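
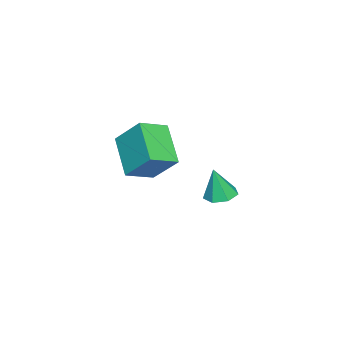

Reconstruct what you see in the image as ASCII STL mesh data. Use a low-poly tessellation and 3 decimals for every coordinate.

solid 
facet normal -0.765 0.535 -0.359
outer loop
vertex -5.17 -1.659 0.455
vertex -4.938 -0.532 1.638
vertex -3.944 -0.688 -0.709
endloop
endfacet
facet normal -0.140 -0.683 -0.717
outer loop
vertex -2.942 -1.388 -0.238
vertex -5.17 -1.659 0.455
vertex -3.944 -0.688 -0.709
endloop
endfacet
facet normal -0.765 0.534 -0.359
outer loop
vertex -3.944 -0.688 -0.709
vertex -4.938 -0.532 1.638
vertex -3.712 0.439 0.473
endloop
endfacet
facet normal 0.629 0.498 -0.598
outer loop
vertex -3.712 0.439 0.473
vertex -2.942 -1.388 -0.238
vertex -3.944 -0.688 -0.709
endloop
endfacet
facet normal -0.629 -0.498 0.598
outer loop
vertex -5.17 -1.659 0.455
vertex -3.936 -1.232 2.109
vertex -4.938 -0.532 1.638
endloop
endfacet
facet normal -0.140 -0.683 -0.717
outer loop
vertex -4.168 -2.359 0.927
vertex -5.17 -1.659 0.455
vertex -2.942 -1.388 -0.238
endloop
endfacet
facet normal -0.629 -0.497 0.598
outer loop
vertex -4.168 -2.359 0.927
vertex -3.936 -1.232 2.109
vertex -5.17 -1.659 0.455
endloop
endfacet
facet normal 0.140 0.683 0.717
outer loop
vertex -4.938 -0.532 1.638
vertex -3.936 -1.232 2.109
vertex -3.712 0.439 0.473
endloop
endfacet
facet normal 0.629 0.498 -0.597
outer loop
vertex -2.71 -0.261 0.945
vertex -2.942 -1.388 -0.238
vertex -3.712 0.439 0.473
endloop
endfacet
facet normal 0.140 0.683 0.717
outer loop
vertex -3.712 0.439 0.473
vertex -3.936 -1.232 2.109
vertex -2.71 -0.261 0.945
endloop
endfacet
facet normal 0.765 -0.535 0.359
outer loop
vertex -2.71 -0.261 0.945
vertex -4.168 -2.359 0.927
vertex -2.942 -1.388 -0.238
endloop
endfacet
facet normal 0.765 -0.535 0.360
outer loop
vertex -3.936 -1.232 2.109
vertex -4.168 -2.359 0.927
vertex -2.71 -0.261 0.945
endloop
endfacet
facet normal -0.147 0.163 -0.975
outer loop
vertex -0.697 3.587 0.663
vertex -1.158 3.129 0.656
vertex -1.221 3.765 0.772
endloop
endfacet
facet normal 0.370 0.791 0.487
outer loop
vertex -0.697 3.587 0.663
vertex -1.221 3.765 0.772
vertex -0.962 2.911 1.964
endloop
endfacet
facet normal -0.146 0.163 -0.976
outer loop
vertex -1.221 3.765 0.772
vertex -1.158 3.129 0.656
vertex -1.697 3.465 0.793
endloop
endfacet
facet normal -0.413 0.696 0.588
outer loop
vertex -1.221 3.765 0.772
vertex -1.697 3.465 0.793
vertex -0.962 2.911 1.964
endloop
endfacet
facet normal -0.146 0.163 -0.976
outer loop
vertex -1.697 3.465 0.793
vertex -1.158 3.129 0.656
vertex -1.768 2.911 0.711
endloop
endfacet
facet normal -0.841 0.028 0.541
outer loop
vertex -1.697 3.465 0.793
vertex -1.768 2.911 0.711
vertex -0.962 2.911 1.964
endloop
endfacet
facet normal -0.146 0.162 -0.976
outer loop
vertex -1.768 2.911 0.711
vertex -1.158 3.129 0.656
vertex -1.379 2.521 0.588
endloop
endfacet
facet normal -0.592 -0.710 0.381
outer loop
vertex -1.768 2.911 0.711
vertex -1.379 2.521 0.588
vertex -0.962 2.911 1.964
endloop
endfacet
facet normal -0.146 0.162 -0.976
outer loop
vertex -1.379 2.521 0.588
vertex -1.158 3.129 0.656
vertex -0.824 2.589 0.516
endloop
endfacet
facet normal 0.148 -0.962 0.228
outer loop
vertex -1.379 2.521 0.588
vertex -0.824 2.589 0.516
vertex -0.962 2.911 1.964
endloop
endfacet
facet normal -0.145 0.163 -0.976
outer loop
vertex -0.824 2.589 0.516
vertex -1.158 3.129 0.656
vertex -0.52 3.063 0.55
endloop
endfacet
facet normal 0.819 -0.539 0.198
outer loop
vertex -0.824 2.589 0.516
vertex -0.52 3.063 0.55
vertex -0.962 2.911 1.964
endloop
endfacet
facet normal -0.145 0.161 -0.976
outer loop
vertex -0.52 3.063 0.55
vertex -1.158 3.129 0.656
vertex -0.697 3.587 0.663
endloop
endfacet
facet normal 0.918 0.243 0.313
outer loop
vertex -0.52 3.063 0.55
vertex -0.697 3.587 0.663
vertex -0.962 2.911 1.964
endloop
endfacet

endsolid


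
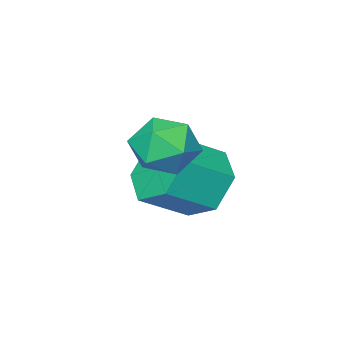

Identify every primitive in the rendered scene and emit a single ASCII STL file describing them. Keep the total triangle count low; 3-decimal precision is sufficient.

solid 
facet normal 0.165 0.660 0.733
outer loop
vertex 1.294 -0.426 2.424
vertex 0.866 -0.79 2.848
vertex 1.554 -0.941 2.829
endloop
endfacet
facet normal 0.733 0.609 0.304
outer loop
vertex 1.294 -0.426 2.424
vertex 1.554 -0.941 2.829
vertex 1.773 -0.872 2.163
endloop
endfacet
facet normal 0.524 0.773 -0.359
outer loop
vertex 1.294 -0.426 2.424
vertex 1.773 -0.872 2.163
vertex 1.22 -0.679 1.771
endloop
endfacet
facet normal -0.172 0.925 -0.339
outer loop
vertex 1.294 -0.426 2.424
vertex 1.22 -0.679 1.771
vertex 0.66 -0.628 2.194
endloop
endfacet
facet normal -0.394 0.855 0.336
outer loop
vertex 1.294 -0.426 2.424
vertex 0.66 -0.628 2.194
vertex 0.866 -0.79 2.848
endloop
endfacet
facet normal 0.950 -0.072 0.305
outer loop
vertex 1.773 -0.872 2.163
vertex 1.554 -0.941 2.829
vertex 1.64 -1.512 2.426
endloop
endfacet
facet normal 0.030 0.011 0.999
outer loop
vertex 1.554 -0.941 2.829
vertex 0.866 -0.79 2.848
vertex 1.08 -1.461 2.849
endloop
endfacet
facet normal -0.875 0.328 0.357
outer loop
vertex 0.866 -0.79 2.848
vertex 0.66 -0.628 2.194
vertex 0.527 -1.268 2.457
endloop
endfacet
facet normal -0.515 0.441 -0.735
outer loop
vertex 0.66 -0.628 2.194
vertex 1.22 -0.679 1.771
vertex 0.746 -1.199 1.791
endloop
endfacet
facet normal 0.611 0.194 -0.767
outer loop
vertex 1.22 -0.679 1.771
vertex 1.773 -0.872 2.163
vertex 1.434 -1.35 1.772
endloop
endfacet
facet normal 0.172 -0.925 0.339
outer loop
vertex 1.006 -1.714 2.196
vertex 1.64 -1.512 2.426
vertex 1.08 -1.461 2.849
endloop
endfacet
facet normal -0.524 -0.773 0.359
outer loop
vertex 1.006 -1.714 2.196
vertex 1.08 -1.461 2.849
vertex 0.527 -1.268 2.457
endloop
endfacet
facet normal -0.733 -0.609 -0.304
outer loop
vertex 1.006 -1.714 2.196
vertex 0.527 -1.268 2.457
vertex 0.746 -1.199 1.791
endloop
endfacet
facet normal -0.165 -0.660 -0.733
outer loop
vertex 1.006 -1.714 2.196
vertex 0.746 -1.199 1.791
vertex 1.434 -1.35 1.772
endloop
endfacet
facet normal 0.394 -0.855 -0.336
outer loop
vertex 1.006 -1.714 2.196
vertex 1.434 -1.35 1.772
vertex 1.64 -1.512 2.426
endloop
endfacet
facet normal 0.515 -0.441 0.735
outer loop
vertex 1.08 -1.461 2.849
vertex 1.64 -1.512 2.426
vertex 1.554 -0.941 2.829
endloop
endfacet
facet normal -0.611 -0.194 0.767
outer loop
vertex 0.527 -1.268 2.457
vertex 1.08 -1.461 2.849
vertex 0.866 -0.79 2.848
endloop
endfacet
facet normal -0.950 0.072 -0.305
outer loop
vertex 0.746 -1.199 1.791
vertex 0.527 -1.268 2.457
vertex 0.66 -0.628 2.194
endloop
endfacet
facet normal -0.030 -0.011 -0.999
outer loop
vertex 1.434 -1.35 1.772
vertex 0.746 -1.199 1.791
vertex 1.22 -0.679 1.771
endloop
endfacet
facet normal 0.875 -0.328 -0.357
outer loop
vertex 1.64 -1.512 2.426
vertex 1.434 -1.35 1.772
vertex 1.773 -0.872 2.163
endloop
endfacet
facet normal -0.807 0.268 -0.526
outer loop
vertex -0.103 -1.082 0.247
vertex -0.496 -1.752 0.509
vertex -0.544 -1.055 0.937
endloop
endfacet
facet normal 0.243 0.963 0.118
outer loop
vertex -0.103 -1.082 0.247
vertex -0.544 -1.055 0.937
vertex 0.849 -1.398 0.868
endloop
endfacet
facet normal 0.243 0.963 0.116
outer loop
vertex 0.849 -1.398 0.868
vertex -0.544 -1.055 0.937
vertex 0.408 -1.37 1.559
endloop
endfacet
facet normal 0.807 -0.267 0.526
outer loop
vertex 0.849 -1.398 0.868
vertex 0.408 -1.37 1.559
vertex 0.456 -2.068 1.131
endloop
endfacet
facet normal -0.807 0.268 -0.527
outer loop
vertex -0.544 -1.055 0.937
vertex -0.496 -1.752 0.509
vertex -0.938 -1.724 1.2
endloop
endfacet
facet normal -0.345 0.512 0.787
outer loop
vertex -0.544 -1.055 0.937
vertex -0.938 -1.724 1.2
vertex 0.408 -1.37 1.559
endloop
endfacet
facet normal -0.344 0.511 0.788
outer loop
vertex 0.408 -1.37 1.559
vertex -0.938 -1.724 1.2
vertex 0.014 -2.04 1.821
endloop
endfacet
facet normal 0.806 -0.268 0.527
outer loop
vertex 0.408 -1.37 1.559
vertex 0.014 -2.04 1.821
vertex 0.456 -2.068 1.131
endloop
endfacet
facet normal -0.807 0.266 -0.527
outer loop
vertex -0.938 -1.724 1.2
vertex -0.496 -1.752 0.509
vertex -0.889 -2.422 0.772
endloop
endfacet
facet normal -0.588 -0.453 0.671
outer loop
vertex -0.938 -1.724 1.2
vertex -0.889 -2.422 0.772
vertex 0.014 -2.04 1.821
endloop
endfacet
facet normal -0.588 -0.453 0.671
outer loop
vertex 0.014 -2.04 1.821
vertex -0.889 -2.422 0.772
vertex 0.063 -2.738 1.393
endloop
endfacet
facet normal 0.807 -0.267 0.527
outer loop
vertex 0.014 -2.04 1.821
vertex 0.063 -2.738 1.393
vertex 0.456 -2.068 1.131
endloop
endfacet
facet normal -0.807 0.267 -0.526
outer loop
vertex -0.889 -2.422 0.772
vertex -0.496 -1.752 0.509
vertex -0.448 -2.45 0.081
endloop
endfacet
facet normal -0.244 -0.963 -0.116
outer loop
vertex -0.889 -2.422 0.772
vertex -0.448 -2.45 0.081
vertex 0.063 -2.738 1.393
endloop
endfacet
facet normal -0.242 -0.963 -0.117
outer loop
vertex 0.063 -2.738 1.393
vertex -0.448 -2.45 0.081
vertex 0.504 -2.765 0.703
endloop
endfacet
facet normal 0.807 -0.268 0.526
outer loop
vertex 0.063 -2.738 1.393
vertex 0.504 -2.765 0.703
vertex 0.456 -2.068 1.131
endloop
endfacet
facet normal -0.806 0.268 -0.527
outer loop
vertex -0.448 -2.45 0.081
vertex -0.496 -1.752 0.509
vertex -0.054 -1.78 -0.181
endloop
endfacet
facet normal 0.345 -0.511 -0.787
outer loop
vertex -0.448 -2.45 0.081
vertex -0.054 -1.78 -0.181
vertex 0.504 -2.765 0.703
endloop
endfacet
facet normal 0.344 -0.512 -0.787
outer loop
vertex 0.504 -2.765 0.703
vertex -0.054 -1.78 -0.181
vertex 0.898 -2.096 0.44
endloop
endfacet
facet normal 0.807 -0.268 0.527
outer loop
vertex 0.504 -2.765 0.703
vertex 0.898 -2.096 0.44
vertex 0.456 -2.068 1.131
endloop
endfacet
facet normal -0.807 0.267 -0.527
outer loop
vertex -0.054 -1.78 -0.181
vertex -0.496 -1.752 0.509
vertex -0.103 -1.082 0.247
endloop
endfacet
facet normal 0.588 0.453 -0.671
outer loop
vertex -0.054 -1.78 -0.181
vertex -0.103 -1.082 0.247
vertex 0.898 -2.096 0.44
endloop
endfacet
facet normal 0.588 0.453 -0.671
outer loop
vertex 0.898 -2.096 0.44
vertex -0.103 -1.082 0.247
vertex 0.849 -1.398 0.868
endloop
endfacet
facet normal 0.807 -0.266 0.527
outer loop
vertex 0.898 -2.096 0.44
vertex 0.849 -1.398 0.868
vertex 0.456 -2.068 1.131
endloop
endfacet

endsolid


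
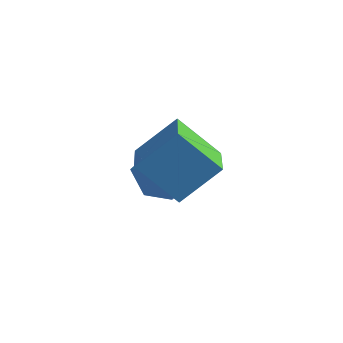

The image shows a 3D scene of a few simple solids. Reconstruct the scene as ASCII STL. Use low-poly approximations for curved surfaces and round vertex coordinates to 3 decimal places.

solid 
facet normal -0.713 -0.169 0.680
outer loop
vertex 4.054 0.436 1.236
vertex 3.54 1.278 0.906
vertex 3.542 -0.143 0.555
endloop
endfacet
facet normal 0.494 -0.810 0.317
outer loop
vertex 4.32 0.042 -0.186
vertex 4.054 0.436 1.236
vertex 3.542 -0.143 0.555
endloop
endfacet
facet normal -0.713 -0.169 0.680
outer loop
vertex 3.542 -0.143 0.555
vertex 3.54 1.278 0.906
vertex 3.028 0.699 0.225
endloop
endfacet
facet normal -0.496 -0.562 -0.661
outer loop
vertex 3.028 0.699 0.225
vertex 4.32 0.042 -0.186
vertex 3.542 -0.143 0.555
endloop
endfacet
facet normal 0.496 0.562 0.661
outer loop
vertex 4.054 0.436 1.236
vertex 4.318 1.463 0.165
vertex 3.54 1.278 0.906
endloop
endfacet
facet normal 0.494 -0.810 0.317
outer loop
vertex 4.832 0.621 0.495
vertex 4.054 0.436 1.236
vertex 4.32 0.042 -0.186
endloop
endfacet
facet normal 0.496 0.562 0.661
outer loop
vertex 4.832 0.621 0.495
vertex 4.318 1.463 0.165
vertex 4.054 0.436 1.236
endloop
endfacet
facet normal -0.494 0.810 -0.317
outer loop
vertex 3.54 1.278 0.906
vertex 4.318 1.463 0.165
vertex 3.028 0.699 0.225
endloop
endfacet
facet normal -0.496 -0.562 -0.661
outer loop
vertex 3.806 0.884 -0.516
vertex 4.32 0.042 -0.186
vertex 3.028 0.699 0.225
endloop
endfacet
facet normal -0.494 0.810 -0.317
outer loop
vertex 3.028 0.699 0.225
vertex 4.318 1.463 0.165
vertex 3.806 0.884 -0.516
endloop
endfacet
facet normal 0.713 0.169 -0.680
outer loop
vertex 3.806 0.884 -0.516
vertex 4.832 0.621 0.495
vertex 4.32 0.042 -0.186
endloop
endfacet
facet normal 0.713 0.169 -0.680
outer loop
vertex 4.318 1.463 0.165
vertex 4.832 0.621 0.495
vertex 3.806 0.884 -0.516
endloop
endfacet
facet normal -0.879 0.110 0.464
outer loop
vertex 2.438 2.127 -1.149
vertex 2.414 1.495 -1.044
vertex 2.69 1.881 -0.613
endloop
endfacet
facet normal -0.474 0.694 0.542
outer loop
vertex 2.438 2.127 -1.149
vertex 2.69 1.881 -0.613
vertex 3.002 2.342 -0.931
endloop
endfacet
facet normal -0.317 0.942 -0.109
outer loop
vertex 2.438 2.127 -1.149
vertex 3.002 2.342 -0.931
vertex 2.918 2.241 -1.559
endloop
endfacet
facet normal -0.625 0.512 -0.589
outer loop
vertex 2.438 2.127 -1.149
vertex 2.918 2.241 -1.559
vertex 2.554 1.717 -1.628
endloop
endfacet
facet normal -0.972 -0.002 -0.234
outer loop
vertex 2.438 2.127 -1.149
vertex 2.554 1.717 -1.628
vertex 2.414 1.495 -1.044
endloop
endfacet
facet normal 0.136 0.498 0.856
outer loop
vertex 3.002 2.342 -0.931
vertex 2.69 1.881 -0.613
vertex 3.326 1.843 -0.692
endloop
endfacet
facet normal -0.520 -0.444 0.730
outer loop
vertex 2.69 1.881 -0.613
vertex 2.414 1.495 -1.044
vertex 2.962 1.319 -0.761
endloop
endfacet
facet normal -0.670 -0.626 -0.399
outer loop
vertex 2.414 1.495 -1.044
vertex 2.554 1.717 -1.628
vertex 2.878 1.218 -1.389
endloop
endfacet
facet normal -0.109 0.204 -0.973
outer loop
vertex 2.554 1.717 -1.628
vertex 2.918 2.241 -1.559
vertex 3.19 1.679 -1.707
endloop
endfacet
facet normal 0.390 0.899 -0.197
outer loop
vertex 2.918 2.241 -1.559
vertex 3.002 2.342 -0.931
vertex 3.466 2.065 -1.276
endloop
endfacet
facet normal 0.625 -0.512 0.589
outer loop
vertex 3.442 1.433 -1.171
vertex 3.326 1.843 -0.692
vertex 2.962 1.319 -0.761
endloop
endfacet
facet normal 0.317 -0.942 0.109
outer loop
vertex 3.442 1.433 -1.171
vertex 2.962 1.319 -0.761
vertex 2.878 1.218 -1.389
endloop
endfacet
facet normal 0.474 -0.694 -0.542
outer loop
vertex 3.442 1.433 -1.171
vertex 2.878 1.218 -1.389
vertex 3.19 1.679 -1.707
endloop
endfacet
facet normal 0.879 -0.110 -0.464
outer loop
vertex 3.442 1.433 -1.171
vertex 3.19 1.679 -1.707
vertex 3.466 2.065 -1.276
endloop
endfacet
facet normal 0.972 0.002 0.234
outer loop
vertex 3.442 1.433 -1.171
vertex 3.466 2.065 -1.276
vertex 3.326 1.843 -0.692
endloop
endfacet
facet normal 0.109 -0.204 0.973
outer loop
vertex 2.962 1.319 -0.761
vertex 3.326 1.843 -0.692
vertex 2.69 1.881 -0.613
endloop
endfacet
facet normal -0.390 -0.899 0.197
outer loop
vertex 2.878 1.218 -1.389
vertex 2.962 1.319 -0.761
vertex 2.414 1.495 -1.044
endloop
endfacet
facet normal -0.136 -0.498 -0.856
outer loop
vertex 3.19 1.679 -1.707
vertex 2.878 1.218 -1.389
vertex 2.554 1.717 -1.628
endloop
endfacet
facet normal 0.520 0.444 -0.730
outer loop
vertex 3.466 2.065 -1.276
vertex 3.19 1.679 -1.707
vertex 2.918 2.241 -1.559
endloop
endfacet
facet normal 0.670 0.626 0.399
outer loop
vertex 3.326 1.843 -0.692
vertex 3.466 2.065 -1.276
vertex 3.002 2.342 -0.931
endloop
endfacet

endsolid


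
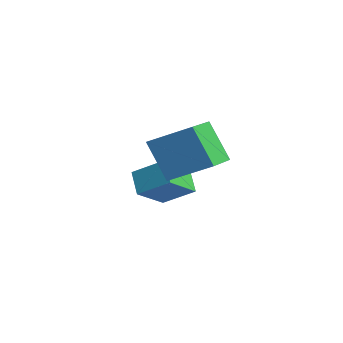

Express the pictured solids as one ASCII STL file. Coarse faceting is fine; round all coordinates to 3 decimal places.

solid 
facet normal -0.733 0.178 0.656
outer loop
vertex -1.227 0.81 0.417
vertex -1.788 2.26 -0.604
vertex -2.208 -0.157 -0.416
endloop
endfacet
facet normal 0.302 -0.779 0.549
outer loop
vertex -1.292 -0.38 -1.236
vertex -1.227 0.81 0.417
vertex -2.208 -0.157 -0.416
endloop
endfacet
facet normal -0.733 0.178 0.656
outer loop
vertex -2.208 -0.157 -0.416
vertex -1.788 2.26 -0.604
vertex -2.769 1.293 -1.437
endloop
endfacet
facet normal -0.610 -0.600 -0.518
outer loop
vertex -2.769 1.293 -1.437
vertex -1.292 -0.38 -1.236
vertex -2.208 -0.157 -0.416
endloop
endfacet
facet normal 0.610 0.600 0.518
outer loop
vertex -1.227 0.81 0.417
vertex -0.872 2.037 -1.424
vertex -1.788 2.26 -0.604
endloop
endfacet
facet normal 0.302 -0.779 0.549
outer loop
vertex -0.311 0.587 -0.403
vertex -1.227 0.81 0.417
vertex -1.292 -0.38 -1.236
endloop
endfacet
facet normal 0.610 0.600 0.518
outer loop
vertex -0.311 0.587 -0.403
vertex -0.872 2.037 -1.424
vertex -1.227 0.81 0.417
endloop
endfacet
facet normal -0.302 0.779 -0.549
outer loop
vertex -1.788 2.26 -0.604
vertex -0.872 2.037 -1.424
vertex -2.769 1.293 -1.437
endloop
endfacet
facet normal -0.610 -0.600 -0.518
outer loop
vertex -1.853 1.07 -2.257
vertex -1.292 -0.38 -1.236
vertex -2.769 1.293 -1.437
endloop
endfacet
facet normal -0.302 0.779 -0.549
outer loop
vertex -2.769 1.293 -1.437
vertex -0.872 2.037 -1.424
vertex -1.853 1.07 -2.257
endloop
endfacet
facet normal 0.733 -0.178 -0.656
outer loop
vertex -1.853 1.07 -2.257
vertex -0.311 0.587 -0.403
vertex -1.292 -0.38 -1.236
endloop
endfacet
facet normal 0.733 -0.178 -0.656
outer loop
vertex -0.872 2.037 -1.424
vertex -0.311 0.587 -0.403
vertex -1.853 1.07 -2.257
endloop
endfacet
facet normal -0.638 0.741 -0.209
outer loop
vertex 0.35 -0.033 2.492
vertex 1.56 1.28 3.457
vertex 1.34 0.331 0.757
endloop
endfacet
facet normal -0.596 -0.647 -0.476
outer loop
vertex 2.52 -1.04 1.143
vertex 0.35 -0.033 2.492
vertex 1.34 0.331 0.757
endloop
endfacet
facet normal -0.638 0.741 -0.208
outer loop
vertex 1.34 0.331 0.757
vertex 1.56 1.28 3.457
vertex 2.549 1.644 1.723
endloop
endfacet
facet normal 0.488 0.179 -0.854
outer loop
vertex 2.549 1.644 1.723
vertex 2.52 -1.04 1.143
vertex 1.34 0.331 0.757
endloop
endfacet
facet normal -0.487 -0.179 0.855
outer loop
vertex 0.35 -0.033 2.492
vertex 2.74 -0.091 3.843
vertex 1.56 1.28 3.457
endloop
endfacet
facet normal -0.596 -0.647 -0.476
outer loop
vertex 1.531 -1.404 2.877
vertex 0.35 -0.033 2.492
vertex 2.52 -1.04 1.143
endloop
endfacet
facet normal -0.487 -0.180 0.854
outer loop
vertex 1.531 -1.404 2.877
vertex 2.74 -0.091 3.843
vertex 0.35 -0.033 2.492
endloop
endfacet
facet normal 0.596 0.647 0.476
outer loop
vertex 1.56 1.28 3.457
vertex 2.74 -0.091 3.843
vertex 2.549 1.644 1.723
endloop
endfacet
facet normal 0.487 0.179 -0.855
outer loop
vertex 3.73 0.273 2.108
vertex 2.52 -1.04 1.143
vertex 2.549 1.644 1.723
endloop
endfacet
facet normal 0.596 0.647 0.476
outer loop
vertex 2.549 1.644 1.723
vertex 2.74 -0.091 3.843
vertex 3.73 0.273 2.108
endloop
endfacet
facet normal 0.638 -0.741 0.208
outer loop
vertex 3.73 0.273 2.108
vertex 1.531 -1.404 2.877
vertex 2.52 -1.04 1.143
endloop
endfacet
facet normal 0.638 -0.741 0.209
outer loop
vertex 2.74 -0.091 3.843
vertex 1.531 -1.404 2.877
vertex 3.73 0.273 2.108
endloop
endfacet

endsolid


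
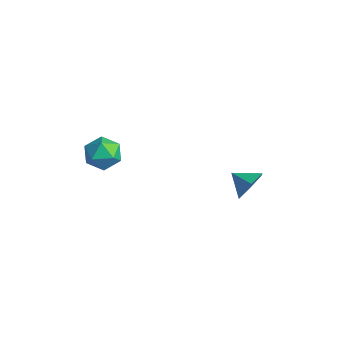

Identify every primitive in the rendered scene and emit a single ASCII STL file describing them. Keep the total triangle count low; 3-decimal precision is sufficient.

solid 
facet normal 0.841 0.350 -0.412
outer loop
vertex -0.055 1.827 -2.886
vertex -0.572 2.183 -3.639
vertex -0.415 2.738 -2.846
endloop
endfacet
facet normal -0.176 -0.113 0.978
outer loop
vertex -0.055 1.827 -2.886
vertex -0.415 2.738 -2.846
vertex -1.548 1.777 -3.161
endloop
endfacet
facet normal 0.841 0.350 -0.412
outer loop
vertex -0.415 2.738 -2.846
vertex -0.572 2.183 -3.639
vertex -0.932 3.094 -3.599
endloop
endfacet
facet normal -0.593 0.490 0.639
outer loop
vertex -0.415 2.738 -2.846
vertex -0.932 3.094 -3.599
vertex -1.548 1.777 -3.161
endloop
endfacet
facet normal 0.841 0.350 -0.412
outer loop
vertex -0.932 3.094 -3.599
vertex -0.572 2.183 -3.639
vertex -1.089 2.539 -4.392
endloop
endfacet
facet normal -0.913 0.395 -0.096
outer loop
vertex -0.932 3.094 -3.599
vertex -1.089 2.539 -4.392
vertex -1.548 1.777 -3.161
endloop
endfacet
facet normal 0.841 0.350 -0.412
outer loop
vertex -1.089 2.539 -4.392
vertex -0.572 2.183 -3.639
vertex -0.729 1.628 -4.431
endloop
endfacet
facet normal -0.817 -0.302 -0.491
outer loop
vertex -1.089 2.539 -4.392
vertex -0.729 1.628 -4.431
vertex -1.548 1.777 -3.161
endloop
endfacet
facet normal 0.841 0.350 -0.412
outer loop
vertex -0.729 1.628 -4.431
vertex -0.572 2.183 -3.639
vertex -0.212 1.273 -3.678
endloop
endfacet
facet normal -0.400 -0.904 -0.152
outer loop
vertex -0.729 1.628 -4.431
vertex -0.212 1.273 -3.678
vertex -1.548 1.777 -3.161
endloop
endfacet
facet normal 0.841 0.350 -0.412
outer loop
vertex -0.212 1.273 -3.678
vertex -0.572 2.183 -3.639
vertex -0.055 1.827 -2.886
endloop
endfacet
facet normal -0.080 -0.809 0.582
outer loop
vertex -0.212 1.273 -3.678
vertex -0.055 1.827 -2.886
vertex -1.548 1.777 -3.161
endloop
endfacet
facet normal -0.501 -0.163 0.850
outer loop
vertex -4.533 -3.499 0.115
vertex -4.467 -4.474 -0.033
vertex -3.762 -4.002 0.473
endloop
endfacet
facet normal -0.124 0.442 0.888
outer loop
vertex -4.533 -3.499 0.115
vertex -3.762 -4.002 0.473
vertex -3.623 -3.119 0.053
endloop
endfacet
facet normal -0.339 0.870 0.359
outer loop
vertex -4.533 -3.499 0.115
vertex -3.623 -3.119 0.053
vertex -4.243 -3.044 -0.713
endloop
endfacet
facet normal -0.849 0.529 -0.007
outer loop
vertex -4.533 -3.499 0.115
vertex -4.243 -3.044 -0.713
vertex -4.765 -3.882 -0.766
endloop
endfacet
facet normal -0.949 -0.109 0.297
outer loop
vertex -4.533 -3.499 0.115
vertex -4.765 -3.882 -0.766
vertex -4.467 -4.474 -0.033
endloop
endfacet
facet normal 0.562 0.281 0.777
outer loop
vertex -3.623 -3.119 0.053
vertex -3.762 -4.002 0.473
vertex -2.995 -3.858 -0.134
endloop
endfacet
facet normal -0.047 -0.697 0.716
outer loop
vertex -3.762 -4.002 0.473
vertex -4.467 -4.474 -0.033
vertex -3.517 -4.696 -0.187
endloop
endfacet
facet normal -0.772 -0.610 -0.179
outer loop
vertex -4.467 -4.474 -0.033
vertex -4.765 -3.882 -0.766
vertex -4.137 -4.621 -0.953
endloop
endfacet
facet normal -0.610 0.422 -0.671
outer loop
vertex -4.765 -3.882 -0.766
vertex -4.243 -3.044 -0.713
vertex -3.998 -3.738 -1.373
endloop
endfacet
facet normal 0.215 0.974 -0.079
outer loop
vertex -4.243 -3.044 -0.713
vertex -3.623 -3.119 0.053
vertex -3.293 -3.266 -0.867
endloop
endfacet
facet normal 0.849 -0.529 0.007
outer loop
vertex -3.227 -4.241 -1.015
vertex -2.995 -3.858 -0.134
vertex -3.517 -4.696 -0.187
endloop
endfacet
facet normal 0.339 -0.870 -0.359
outer loop
vertex -3.227 -4.241 -1.015
vertex -3.517 -4.696 -0.187
vertex -4.137 -4.621 -0.953
endloop
endfacet
facet normal 0.124 -0.442 -0.888
outer loop
vertex -3.227 -4.241 -1.015
vertex -4.137 -4.621 -0.953
vertex -3.998 -3.738 -1.373
endloop
endfacet
facet normal 0.501 0.163 -0.850
outer loop
vertex -3.227 -4.241 -1.015
vertex -3.998 -3.738 -1.373
vertex -3.293 -3.266 -0.867
endloop
endfacet
facet normal 0.949 0.109 -0.297
outer loop
vertex -3.227 -4.241 -1.015
vertex -3.293 -3.266 -0.867
vertex -2.995 -3.858 -0.134
endloop
endfacet
facet normal 0.610 -0.422 0.671
outer loop
vertex -3.517 -4.696 -0.187
vertex -2.995 -3.858 -0.134
vertex -3.762 -4.002 0.473
endloop
endfacet
facet normal -0.215 -0.974 0.079
outer loop
vertex -4.137 -4.621 -0.953
vertex -3.517 -4.696 -0.187
vertex -4.467 -4.474 -0.033
endloop
endfacet
facet normal -0.562 -0.281 -0.777
outer loop
vertex -3.998 -3.738 -1.373
vertex -4.137 -4.621 -0.953
vertex -4.765 -3.882 -0.766
endloop
endfacet
facet normal 0.047 0.697 -0.716
outer loop
vertex -3.293 -3.266 -0.867
vertex -3.998 -3.738 -1.373
vertex -4.243 -3.044 -0.713
endloop
endfacet
facet normal 0.772 0.610 0.179
outer loop
vertex -2.995 -3.858 -0.134
vertex -3.293 -3.266 -0.867
vertex -3.623 -3.119 0.053
endloop
endfacet

endsolid


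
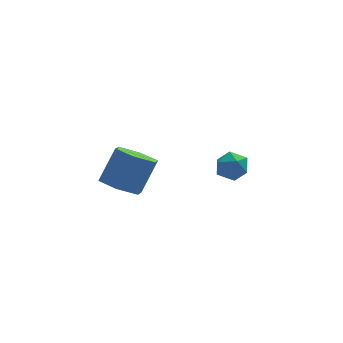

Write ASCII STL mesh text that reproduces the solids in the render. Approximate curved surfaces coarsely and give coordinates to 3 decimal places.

solid 
facet normal -0.174 0.867 0.467
outer loop
vertex 2.881 1.658 -3.107
vertex 3.323 1.444 -2.545
vertex 3.61 1.815 -3.126
endloop
endfacet
facet normal -0.210 0.948 -0.241
outer loop
vertex 2.881 1.658 -3.107
vertex 3.61 1.815 -3.126
vertex 3.263 1.581 -3.744
endloop
endfacet
facet normal -0.712 0.505 -0.488
outer loop
vertex 2.881 1.658 -3.107
vertex 3.263 1.581 -3.744
vertex 2.761 1.065 -3.546
endloop
endfacet
facet normal -0.986 0.150 0.067
outer loop
vertex 2.881 1.658 -3.107
vertex 2.761 1.065 -3.546
vertex 2.798 0.98 -2.805
endloop
endfacet
facet normal -0.655 0.373 0.657
outer loop
vertex 2.881 1.658 -3.107
vertex 2.798 0.98 -2.805
vertex 3.323 1.444 -2.545
endloop
endfacet
facet normal 0.416 0.748 -0.517
outer loop
vertex 3.263 1.581 -3.744
vertex 3.61 1.815 -3.126
vertex 3.942 1.32 -3.575
endloop
endfacet
facet normal 0.473 0.617 0.628
outer loop
vertex 3.61 1.815 -3.126
vertex 3.323 1.444 -2.545
vertex 3.979 1.235 -2.834
endloop
endfacet
facet normal -0.303 -0.182 0.936
outer loop
vertex 3.323 1.444 -2.545
vertex 2.798 0.98 -2.805
vertex 3.477 0.719 -2.636
endloop
endfacet
facet normal -0.839 -0.544 -0.021
outer loop
vertex 2.798 0.98 -2.805
vertex 2.761 1.065 -3.546
vertex 3.13 0.485 -3.254
endloop
endfacet
facet normal -0.395 0.031 -0.918
outer loop
vertex 2.761 1.065 -3.546
vertex 3.263 1.581 -3.744
vertex 3.417 0.856 -3.835
endloop
endfacet
facet normal 0.986 -0.150 -0.067
outer loop
vertex 3.859 0.642 -3.273
vertex 3.942 1.32 -3.575
vertex 3.979 1.235 -2.834
endloop
endfacet
facet normal 0.712 -0.505 0.488
outer loop
vertex 3.859 0.642 -3.273
vertex 3.979 1.235 -2.834
vertex 3.477 0.719 -2.636
endloop
endfacet
facet normal 0.210 -0.948 0.241
outer loop
vertex 3.859 0.642 -3.273
vertex 3.477 0.719 -2.636
vertex 3.13 0.485 -3.254
endloop
endfacet
facet normal 0.174 -0.867 -0.467
outer loop
vertex 3.859 0.642 -3.273
vertex 3.13 0.485 -3.254
vertex 3.417 0.856 -3.835
endloop
endfacet
facet normal 0.655 -0.373 -0.657
outer loop
vertex 3.859 0.642 -3.273
vertex 3.417 0.856 -3.835
vertex 3.942 1.32 -3.575
endloop
endfacet
facet normal 0.839 0.544 0.021
outer loop
vertex 3.979 1.235 -2.834
vertex 3.942 1.32 -3.575
vertex 3.61 1.815 -3.126
endloop
endfacet
facet normal 0.395 -0.031 0.918
outer loop
vertex 3.477 0.719 -2.636
vertex 3.979 1.235 -2.834
vertex 3.323 1.444 -2.545
endloop
endfacet
facet normal -0.416 -0.748 0.517
outer loop
vertex 3.13 0.485 -3.254
vertex 3.477 0.719 -2.636
vertex 2.798 0.98 -2.805
endloop
endfacet
facet normal -0.473 -0.617 -0.628
outer loop
vertex 3.417 0.856 -3.835
vertex 3.13 0.485 -3.254
vertex 2.761 1.065 -3.546
endloop
endfacet
facet normal 0.303 0.182 -0.936
outer loop
vertex 3.942 1.32 -3.575
vertex 3.417 0.856 -3.835
vertex 3.263 1.581 -3.744
endloop
endfacet
facet normal -0.442 -0.334 -0.832
outer loop
vertex -0.687 -2.684 -1.599
vertex -1.462 -2.739 -1.165
vertex -1.24 -1.987 -1.585
endloop
endfacet
facet normal 0.647 0.524 -0.554
outer loop
vertex -0.687 -2.684 -1.599
vertex -1.24 -1.987 -1.585
vertex -0.002 -2.166 -0.309
endloop
endfacet
facet normal 0.647 0.524 -0.554
outer loop
vertex -0.002 -2.166 -0.309
vertex -1.24 -1.987 -1.585
vertex -0.555 -1.468 -0.295
endloop
endfacet
facet normal 0.442 0.334 0.833
outer loop
vertex -0.002 -2.166 -0.309
vertex -0.555 -1.468 -0.295
vertex -0.778 -2.221 0.125
endloop
endfacet
facet normal -0.441 -0.335 -0.833
outer loop
vertex -1.24 -1.987 -1.585
vertex -1.462 -2.739 -1.165
vertex -2.015 -2.042 -1.152
endloop
endfacet
facet normal -0.214 0.940 -0.264
outer loop
vertex -1.24 -1.987 -1.585
vertex -2.015 -2.042 -1.152
vertex -0.555 -1.468 -0.295
endloop
endfacet
facet normal -0.215 0.940 -0.263
outer loop
vertex -0.555 -1.468 -0.295
vertex -2.015 -2.042 -1.152
vertex -1.33 -1.524 0.139
endloop
endfacet
facet normal 0.442 0.333 0.833
outer loop
vertex -0.555 -1.468 -0.295
vertex -1.33 -1.524 0.139
vertex -0.778 -2.221 0.125
endloop
endfacet
facet normal -0.442 -0.335 -0.832
outer loop
vertex -2.015 -2.042 -1.152
vertex -1.462 -2.739 -1.165
vertex -2.238 -2.794 -0.731
endloop
endfacet
facet normal -0.861 0.417 0.290
outer loop
vertex -2.015 -2.042 -1.152
vertex -2.238 -2.794 -0.731
vertex -1.33 -1.524 0.139
endloop
endfacet
facet normal -0.861 0.417 0.290
outer loop
vertex -1.33 -1.524 0.139
vertex -2.238 -2.794 -0.731
vertex -1.553 -2.276 0.559
endloop
endfacet
facet normal 0.442 0.334 0.832
outer loop
vertex -1.33 -1.524 0.139
vertex -1.553 -2.276 0.559
vertex -0.778 -2.221 0.125
endloop
endfacet
facet normal -0.442 -0.334 -0.833
outer loop
vertex -2.238 -2.794 -0.731
vertex -1.462 -2.739 -1.165
vertex -1.685 -3.492 -0.745
endloop
endfacet
facet normal -0.647 -0.524 0.554
outer loop
vertex -2.238 -2.794 -0.731
vertex -1.685 -3.492 -0.745
vertex -1.553 -2.276 0.559
endloop
endfacet
facet normal -0.647 -0.524 0.554
outer loop
vertex -1.553 -2.276 0.559
vertex -1.685 -3.492 -0.745
vertex -1.0 -2.973 0.545
endloop
endfacet
facet normal 0.442 0.334 0.832
outer loop
vertex -1.553 -2.276 0.559
vertex -1.0 -2.973 0.545
vertex -0.778 -2.221 0.125
endloop
endfacet
facet normal -0.442 -0.333 -0.833
outer loop
vertex -1.685 -3.492 -0.745
vertex -1.462 -2.739 -1.165
vertex -0.91 -3.436 -1.179
endloop
endfacet
facet normal 0.216 -0.940 0.264
outer loop
vertex -1.685 -3.492 -0.745
vertex -0.91 -3.436 -1.179
vertex -1.0 -2.973 0.545
endloop
endfacet
facet normal 0.214 -0.941 0.264
outer loop
vertex -1.0 -2.973 0.545
vertex -0.91 -3.436 -1.179
vertex -0.225 -2.918 0.112
endloop
endfacet
facet normal 0.441 0.335 0.833
outer loop
vertex -1.0 -2.973 0.545
vertex -0.225 -2.918 0.112
vertex -0.778 -2.221 0.125
endloop
endfacet
facet normal -0.442 -0.334 -0.832
outer loop
vertex -0.91 -3.436 -1.179
vertex -1.462 -2.739 -1.165
vertex -0.687 -2.684 -1.599
endloop
endfacet
facet normal 0.861 -0.417 -0.290
outer loop
vertex -0.91 -3.436 -1.179
vertex -0.687 -2.684 -1.599
vertex -0.225 -2.918 0.112
endloop
endfacet
facet normal 0.861 -0.418 -0.290
outer loop
vertex -0.225 -2.918 0.112
vertex -0.687 -2.684 -1.599
vertex -0.002 -2.166 -0.309
endloop
endfacet
facet normal 0.442 0.335 0.832
outer loop
vertex -0.225 -2.918 0.112
vertex -0.002 -2.166 -0.309
vertex -0.778 -2.221 0.125
endloop
endfacet

endsolid


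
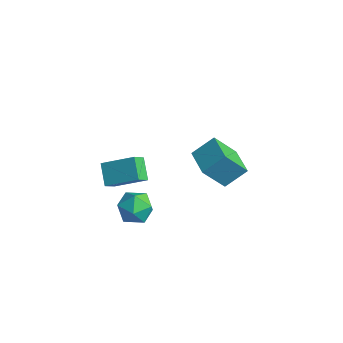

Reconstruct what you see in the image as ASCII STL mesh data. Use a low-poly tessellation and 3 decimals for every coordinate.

solid 
facet normal -0.949 0.234 -0.213
outer loop
vertex -0.948 -0.752 -3.546
vertex -1.194 -1.741 -3.538
vertex -1.252 -1.194 -2.679
endloop
endfacet
facet normal -0.635 0.755 0.163
outer loop
vertex -0.948 -0.752 -3.546
vertex -1.252 -1.194 -2.679
vertex -0.47 -0.539 -2.67
endloop
endfacet
facet normal -0.065 0.977 -0.202
outer loop
vertex -0.948 -0.752 -3.546
vertex -0.47 -0.539 -2.67
vertex 0.07 -0.68 -3.523
endloop
endfacet
facet normal -0.024 0.595 -0.803
outer loop
vertex -0.948 -0.752 -3.546
vertex 0.07 -0.68 -3.523
vertex -0.378 -1.423 -4.06
endloop
endfacet
facet normal -0.571 0.135 -0.810
outer loop
vertex -0.948 -0.752 -3.546
vertex -0.378 -1.423 -4.06
vertex -1.194 -1.741 -3.538
endloop
endfacet
facet normal -0.408 0.476 0.779
outer loop
vertex -0.47 -0.539 -2.67
vertex -1.252 -1.194 -2.679
vertex -0.422 -1.397 -2.12
endloop
endfacet
facet normal -0.915 -0.365 0.171
outer loop
vertex -1.252 -1.194 -2.679
vertex -1.194 -1.741 -3.538
vertex -0.87 -2.14 -2.657
endloop
endfacet
facet normal -0.303 -0.526 -0.794
outer loop
vertex -1.194 -1.741 -3.538
vertex -0.378 -1.423 -4.06
vertex -0.33 -2.281 -3.51
endloop
endfacet
facet normal 0.581 0.216 -0.784
outer loop
vertex -0.378 -1.423 -4.06
vertex 0.07 -0.68 -3.523
vertex 0.452 -1.626 -3.501
endloop
endfacet
facet normal 0.516 0.836 0.189
outer loop
vertex 0.07 -0.68 -3.523
vertex -0.47 -0.539 -2.67
vertex 0.394 -1.079 -2.642
endloop
endfacet
facet normal 0.024 -0.595 0.803
outer loop
vertex 0.148 -2.068 -2.634
vertex -0.422 -1.397 -2.12
vertex -0.87 -2.14 -2.657
endloop
endfacet
facet normal 0.065 -0.977 0.202
outer loop
vertex 0.148 -2.068 -2.634
vertex -0.87 -2.14 -2.657
vertex -0.33 -2.281 -3.51
endloop
endfacet
facet normal 0.635 -0.755 -0.163
outer loop
vertex 0.148 -2.068 -2.634
vertex -0.33 -2.281 -3.51
vertex 0.452 -1.626 -3.501
endloop
endfacet
facet normal 0.949 -0.234 0.213
outer loop
vertex 0.148 -2.068 -2.634
vertex 0.452 -1.626 -3.501
vertex 0.394 -1.079 -2.642
endloop
endfacet
facet normal 0.571 -0.135 0.810
outer loop
vertex 0.148 -2.068 -2.634
vertex 0.394 -1.079 -2.642
vertex -0.422 -1.397 -2.12
endloop
endfacet
facet normal -0.581 -0.216 0.784
outer loop
vertex -0.87 -2.14 -2.657
vertex -0.422 -1.397 -2.12
vertex -1.252 -1.194 -2.679
endloop
endfacet
facet normal -0.516 -0.836 -0.189
outer loop
vertex -0.33 -2.281 -3.51
vertex -0.87 -2.14 -2.657
vertex -1.194 -1.741 -3.538
endloop
endfacet
facet normal 0.408 -0.476 -0.779
outer loop
vertex 0.452 -1.626 -3.501
vertex -0.33 -2.281 -3.51
vertex -0.378 -1.423 -4.06
endloop
endfacet
facet normal 0.915 0.365 -0.171
outer loop
vertex 0.394 -1.079 -2.642
vertex 0.452 -1.626 -3.501
vertex 0.07 -0.68 -3.523
endloop
endfacet
facet normal 0.303 0.526 0.794
outer loop
vertex -0.422 -1.397 -2.12
vertex 0.394 -1.079 -2.642
vertex -0.47 -0.539 -2.67
endloop
endfacet
facet normal -0.676 0.457 0.578
outer loop
vertex -1.734 -2.326 0.311
vertex -0.43 -1.374 1.083
vertex -1.849 -1.585 -0.41
endloop
endfacet
facet normal -0.728 -0.533 -0.431
outer loop
vertex -0.99 -2.166 -1.143
vertex -1.734 -2.326 0.311
vertex -1.849 -1.585 -0.41
endloop
endfacet
facet normal -0.676 0.457 0.578
outer loop
vertex -1.849 -1.585 -0.41
vertex -0.43 -1.374 1.083
vertex -0.544 -0.633 0.363
endloop
endfacet
facet normal -0.109 0.713 -0.693
outer loop
vertex -0.544 -0.633 0.363
vertex -0.99 -2.166 -1.143
vertex -1.849 -1.585 -0.41
endloop
endfacet
facet normal 0.110 -0.712 0.693
outer loop
vertex -1.734 -2.326 0.311
vertex 0.429 -1.955 0.35
vertex -0.43 -1.374 1.083
endloop
endfacet
facet normal -0.729 -0.531 -0.431
outer loop
vertex -0.876 -2.907 -0.423
vertex -1.734 -2.326 0.311
vertex -0.99 -2.166 -1.143
endloop
endfacet
facet normal 0.110 -0.713 0.693
outer loop
vertex -0.876 -2.907 -0.423
vertex 0.429 -1.955 0.35
vertex -1.734 -2.326 0.311
endloop
endfacet
facet normal 0.728 0.532 0.432
outer loop
vertex -0.43 -1.374 1.083
vertex 0.429 -1.955 0.35
vertex -0.544 -0.633 0.363
endloop
endfacet
facet normal -0.110 0.713 -0.693
outer loop
vertex 0.314 -1.214 -0.371
vertex -0.99 -2.166 -1.143
vertex -0.544 -0.633 0.363
endloop
endfacet
facet normal 0.729 0.532 0.431
outer loop
vertex -0.544 -0.633 0.363
vertex 0.429 -1.955 0.35
vertex 0.314 -1.214 -0.371
endloop
endfacet
facet normal 0.676 -0.457 -0.578
outer loop
vertex 0.314 -1.214 -0.371
vertex -0.876 -2.907 -0.423
vertex -0.99 -2.166 -1.143
endloop
endfacet
facet normal 0.676 -0.457 -0.578
outer loop
vertex 0.429 -1.955 0.35
vertex -0.876 -2.907 -0.423
vertex 0.314 -1.214 -0.371
endloop
endfacet
facet normal -0.891 0.454 -0.029
outer loop
vertex -0.971 3.131 -2.597
vertex -0.45 4.21 -1.711
vertex -0.393 4.165 -4.196
endloop
endfacet
facet normal -0.349 -0.724 -0.595
outer loop
vertex 1.05 3.43 -4.149
vertex -0.971 3.131 -2.597
vertex -0.393 4.165 -4.196
endloop
endfacet
facet normal -0.891 0.454 -0.029
outer loop
vertex -0.393 4.165 -4.196
vertex -0.45 4.21 -1.711
vertex 0.128 5.244 -3.31
endloop
endfacet
facet normal 0.291 0.519 -0.804
outer loop
vertex 0.128 5.244 -3.31
vertex 1.05 3.43 -4.149
vertex -0.393 4.165 -4.196
endloop
endfacet
facet normal -0.291 -0.519 0.804
outer loop
vertex -0.971 3.131 -2.597
vertex 0.993 3.475 -1.664
vertex -0.45 4.21 -1.711
endloop
endfacet
facet normal -0.349 -0.724 -0.595
outer loop
vertex 0.472 2.396 -2.55
vertex -0.971 3.131 -2.597
vertex 1.05 3.43 -4.149
endloop
endfacet
facet normal -0.291 -0.519 0.804
outer loop
vertex 0.472 2.396 -2.55
vertex 0.993 3.475 -1.664
vertex -0.971 3.131 -2.597
endloop
endfacet
facet normal 0.349 0.724 0.595
outer loop
vertex -0.45 4.21 -1.711
vertex 0.993 3.475 -1.664
vertex 0.128 5.244 -3.31
endloop
endfacet
facet normal 0.291 0.519 -0.804
outer loop
vertex 1.571 4.509 -3.263
vertex 1.05 3.43 -4.149
vertex 0.128 5.244 -3.31
endloop
endfacet
facet normal 0.349 0.724 0.595
outer loop
vertex 0.128 5.244 -3.31
vertex 0.993 3.475 -1.664
vertex 1.571 4.509 -3.263
endloop
endfacet
facet normal 0.891 -0.454 0.029
outer loop
vertex 1.571 4.509 -3.263
vertex 0.472 2.396 -2.55
vertex 1.05 3.43 -4.149
endloop
endfacet
facet normal 0.891 -0.454 0.029
outer loop
vertex 0.993 3.475 -1.664
vertex 0.472 2.396 -2.55
vertex 1.571 4.509 -3.263
endloop
endfacet

endsolid


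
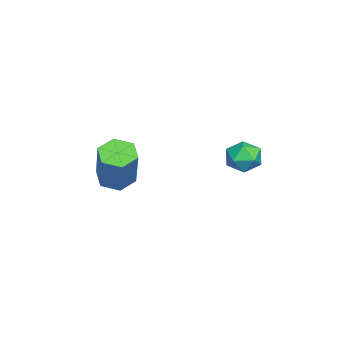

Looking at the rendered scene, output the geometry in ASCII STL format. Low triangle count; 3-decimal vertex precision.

solid 
facet normal -0.978 -0.129 0.162
outer loop
vertex 1.004 0.833 -1.214
vertex 1.094 0.114 -1.241
vertex 1.153 0.463 -0.608
endloop
endfacet
facet normal -0.746 0.471 0.471
outer loop
vertex 1.004 0.833 -1.214
vertex 1.153 0.463 -0.608
vertex 1.477 1.1 -0.732
endloop
endfacet
facet normal -0.462 0.886 -0.037
outer loop
vertex 1.004 0.833 -1.214
vertex 1.477 1.1 -0.732
vertex 1.618 1.144 -1.443
endloop
endfacet
facet normal -0.521 0.543 -0.659
outer loop
vertex 1.004 0.833 -1.214
vertex 1.618 1.144 -1.443
vertex 1.381 0.535 -1.757
endloop
endfacet
facet normal -0.840 -0.085 -0.536
outer loop
vertex 1.004 0.833 -1.214
vertex 1.381 0.535 -1.757
vertex 1.094 0.114 -1.241
endloop
endfacet
facet normal -0.225 0.295 0.929
outer loop
vertex 1.477 1.1 -0.732
vertex 1.153 0.463 -0.608
vertex 1.859 0.545 -0.463
endloop
endfacet
facet normal -0.603 -0.674 0.428
outer loop
vertex 1.153 0.463 -0.608
vertex 1.094 0.114 -1.241
vertex 1.622 -0.064 -0.777
endloop
endfacet
facet normal -0.380 -0.602 -0.702
outer loop
vertex 1.094 0.114 -1.241
vertex 1.381 0.535 -1.757
vertex 1.763 -0.02 -1.488
endloop
endfacet
facet normal 0.137 0.411 -0.901
outer loop
vertex 1.381 0.535 -1.757
vertex 1.618 1.144 -1.443
vertex 2.087 0.617 -1.612
endloop
endfacet
facet normal 0.233 0.967 0.106
outer loop
vertex 1.618 1.144 -1.443
vertex 1.477 1.1 -0.732
vertex 2.146 0.966 -0.979
endloop
endfacet
facet normal 0.521 -0.543 0.659
outer loop
vertex 2.236 0.247 -1.006
vertex 1.859 0.545 -0.463
vertex 1.622 -0.064 -0.777
endloop
endfacet
facet normal 0.462 -0.886 0.037
outer loop
vertex 2.236 0.247 -1.006
vertex 1.622 -0.064 -0.777
vertex 1.763 -0.02 -1.488
endloop
endfacet
facet normal 0.746 -0.471 -0.471
outer loop
vertex 2.236 0.247 -1.006
vertex 1.763 -0.02 -1.488
vertex 2.087 0.617 -1.612
endloop
endfacet
facet normal 0.978 0.129 -0.162
outer loop
vertex 2.236 0.247 -1.006
vertex 2.087 0.617 -1.612
vertex 2.146 0.966 -0.979
endloop
endfacet
facet normal 0.840 0.085 0.536
outer loop
vertex 2.236 0.247 -1.006
vertex 2.146 0.966 -0.979
vertex 1.859 0.545 -0.463
endloop
endfacet
facet normal -0.137 -0.411 0.901
outer loop
vertex 1.622 -0.064 -0.777
vertex 1.859 0.545 -0.463
vertex 1.153 0.463 -0.608
endloop
endfacet
facet normal -0.233 -0.967 -0.106
outer loop
vertex 1.763 -0.02 -1.488
vertex 1.622 -0.064 -0.777
vertex 1.094 0.114 -1.241
endloop
endfacet
facet normal 0.225 -0.295 -0.929
outer loop
vertex 2.087 0.617 -1.612
vertex 1.763 -0.02 -1.488
vertex 1.381 0.535 -1.757
endloop
endfacet
facet normal 0.603 0.674 -0.428
outer loop
vertex 2.146 0.966 -0.979
vertex 2.087 0.617 -1.612
vertex 1.618 1.144 -1.443
endloop
endfacet
facet normal 0.380 0.602 0.702
outer loop
vertex 1.859 0.545 -0.463
vertex 2.146 0.966 -0.979
vertex 1.477 1.1 -0.732
endloop
endfacet
facet normal -0.506 -0.126 -0.853
outer loop
vertex 2.317 -3.595 -2.697
vertex 1.749 -3.835 -2.325
vertex 1.815 -3.132 -2.468
endloop
endfacet
facet normal 0.508 0.756 -0.413
outer loop
vertex 2.317 -3.595 -2.697
vertex 1.815 -3.132 -2.468
vertex 3.319 -3.345 -1.007
endloop
endfacet
facet normal 0.508 0.756 -0.413
outer loop
vertex 3.319 -3.345 -1.007
vertex 1.815 -3.132 -2.468
vertex 2.817 -2.883 -0.778
endloop
endfacet
facet normal 0.506 0.126 0.853
outer loop
vertex 3.319 -3.345 -1.007
vertex 2.817 -2.883 -0.778
vertex 2.751 -3.585 -0.635
endloop
endfacet
facet normal -0.506 -0.126 -0.853
outer loop
vertex 1.815 -3.132 -2.468
vertex 1.749 -3.835 -2.325
vertex 1.247 -3.372 -2.096
endloop
endfacet
facet normal -0.349 0.934 0.069
outer loop
vertex 1.815 -3.132 -2.468
vertex 1.247 -3.372 -2.096
vertex 2.817 -2.883 -0.778
endloop
endfacet
facet normal -0.349 0.934 0.069
outer loop
vertex 2.817 -2.883 -0.778
vertex 1.247 -3.372 -2.096
vertex 2.249 -3.123 -0.406
endloop
endfacet
facet normal 0.506 0.126 0.853
outer loop
vertex 2.817 -2.883 -0.778
vertex 2.249 -3.123 -0.406
vertex 2.751 -3.585 -0.635
endloop
endfacet
facet normal -0.506 -0.126 -0.853
outer loop
vertex 1.247 -3.372 -2.096
vertex 1.749 -3.835 -2.325
vertex 1.181 -4.075 -1.953
endloop
endfacet
facet normal -0.858 0.179 0.482
outer loop
vertex 1.247 -3.372 -2.096
vertex 1.181 -4.075 -1.953
vertex 2.249 -3.123 -0.406
endloop
endfacet
facet normal -0.858 0.179 0.482
outer loop
vertex 2.249 -3.123 -0.406
vertex 1.181 -4.075 -1.953
vertex 2.183 -3.825 -0.263
endloop
endfacet
facet normal 0.506 0.126 0.853
outer loop
vertex 2.249 -3.123 -0.406
vertex 2.183 -3.825 -0.263
vertex 2.751 -3.585 -0.635
endloop
endfacet
facet normal -0.506 -0.126 -0.853
outer loop
vertex 1.181 -4.075 -1.953
vertex 1.749 -3.835 -2.325
vertex 1.683 -4.537 -2.182
endloop
endfacet
facet normal -0.508 -0.756 0.413
outer loop
vertex 1.181 -4.075 -1.953
vertex 1.683 -4.537 -2.182
vertex 2.183 -3.825 -0.263
endloop
endfacet
facet normal -0.509 -0.756 0.413
outer loop
vertex 2.183 -3.825 -0.263
vertex 1.683 -4.537 -2.182
vertex 2.685 -4.288 -0.492
endloop
endfacet
facet normal 0.506 0.126 0.853
outer loop
vertex 2.183 -3.825 -0.263
vertex 2.685 -4.288 -0.492
vertex 2.751 -3.585 -0.635
endloop
endfacet
facet normal -0.506 -0.126 -0.853
outer loop
vertex 1.683 -4.537 -2.182
vertex 1.749 -3.835 -2.325
vertex 2.251 -4.297 -2.554
endloop
endfacet
facet normal 0.349 -0.934 -0.069
outer loop
vertex 1.683 -4.537 -2.182
vertex 2.251 -4.297 -2.554
vertex 2.685 -4.288 -0.492
endloop
endfacet
facet normal 0.349 -0.934 -0.069
outer loop
vertex 2.685 -4.288 -0.492
vertex 2.251 -4.297 -2.554
vertex 3.253 -4.048 -0.864
endloop
endfacet
facet normal 0.506 0.126 0.853
outer loop
vertex 2.685 -4.288 -0.492
vertex 3.253 -4.048 -0.864
vertex 2.751 -3.585 -0.635
endloop
endfacet
facet normal -0.506 -0.126 -0.853
outer loop
vertex 2.251 -4.297 -2.554
vertex 1.749 -3.835 -2.325
vertex 2.317 -3.595 -2.697
endloop
endfacet
facet normal 0.858 -0.179 -0.482
outer loop
vertex 2.251 -4.297 -2.554
vertex 2.317 -3.595 -2.697
vertex 3.253 -4.048 -0.864
endloop
endfacet
facet normal 0.858 -0.179 -0.482
outer loop
vertex 3.253 -4.048 -0.864
vertex 2.317 -3.595 -2.697
vertex 3.319 -3.345 -1.007
endloop
endfacet
facet normal 0.506 0.126 0.853
outer loop
vertex 3.253 -4.048 -0.864
vertex 3.319 -3.345 -1.007
vertex 2.751 -3.585 -0.635
endloop
endfacet

endsolid


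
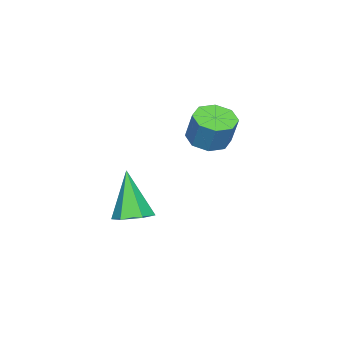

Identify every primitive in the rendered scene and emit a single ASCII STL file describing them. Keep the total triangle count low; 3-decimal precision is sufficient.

solid 
facet normal -0.235 -0.321 -0.918
outer loop
vertex 0.506 4.109 -1.013
vertex -0.192 3.771 -0.716
vertex 0.015 4.512 -1.028
endloop
endfacet
facet normal 0.590 0.704 -0.397
outer loop
vertex 0.506 4.109 -1.013
vertex 0.015 4.512 -1.028
vertex 0.81 4.527 0.18
endloop
endfacet
facet normal 0.589 0.704 -0.396
outer loop
vertex 0.81 4.527 0.18
vertex 0.015 4.512 -1.028
vertex 0.319 4.929 0.165
endloop
endfacet
facet normal 0.234 0.320 0.918
outer loop
vertex 0.81 4.527 0.18
vertex 0.319 4.929 0.165
vertex 0.112 4.189 0.476
endloop
endfacet
facet normal -0.234 -0.321 -0.918
outer loop
vertex 0.015 4.512 -1.028
vertex -0.192 3.771 -0.716
vertex -0.597 4.481 -0.861
endloop
endfacet
facet normal -0.129 0.946 -0.298
outer loop
vertex 0.015 4.512 -1.028
vertex -0.597 4.481 -0.861
vertex 0.319 4.929 0.165
endloop
endfacet
facet normal -0.129 0.946 -0.298
outer loop
vertex 0.319 4.929 0.165
vertex -0.597 4.481 -0.861
vertex -0.293 4.898 0.332
endloop
endfacet
facet normal 0.234 0.320 0.918
outer loop
vertex 0.319 4.929 0.165
vertex -0.293 4.898 0.332
vertex 0.112 4.189 0.476
endloop
endfacet
facet normal -0.234 -0.321 -0.918
outer loop
vertex -0.597 4.481 -0.861
vertex -0.192 3.771 -0.716
vertex -0.972 4.034 -0.609
endloop
endfacet
facet normal -0.773 0.634 -0.025
outer loop
vertex -0.597 4.481 -0.861
vertex -0.972 4.034 -0.609
vertex -0.293 4.898 0.332
endloop
endfacet
facet normal -0.772 0.635 -0.026
outer loop
vertex -0.293 4.898 0.332
vertex -0.972 4.034 -0.609
vertex -0.668 4.452 0.584
endloop
endfacet
facet normal 0.235 0.321 0.918
outer loop
vertex -0.293 4.898 0.332
vertex -0.668 4.452 0.584
vertex 0.112 4.189 0.476
endloop
endfacet
facet normal -0.234 -0.321 -0.918
outer loop
vertex -0.972 4.034 -0.609
vertex -0.192 3.771 -0.716
vertex -0.89 3.433 -0.42
endloop
endfacet
facet normal -0.964 -0.049 0.263
outer loop
vertex -0.972 4.034 -0.609
vertex -0.89 3.433 -0.42
vertex -0.668 4.452 0.584
endloop
endfacet
facet normal -0.964 -0.049 0.263
outer loop
vertex -0.668 4.452 0.584
vertex -0.89 3.433 -0.42
vertex -0.586 3.851 0.773
endloop
endfacet
facet normal 0.235 0.321 0.918
outer loop
vertex -0.668 4.452 0.584
vertex -0.586 3.851 0.773
vertex 0.112 4.189 0.476
endloop
endfacet
facet normal -0.234 -0.320 -0.918
outer loop
vertex -0.89 3.433 -0.42
vertex -0.192 3.771 -0.716
vertex -0.399 3.031 -0.405
endloop
endfacet
facet normal -0.589 -0.704 0.397
outer loop
vertex -0.89 3.433 -0.42
vertex -0.399 3.031 -0.405
vertex -0.586 3.851 0.773
endloop
endfacet
facet normal -0.590 -0.704 0.396
outer loop
vertex -0.586 3.851 0.773
vertex -0.399 3.031 -0.405
vertex -0.095 3.448 0.788
endloop
endfacet
facet normal 0.235 0.321 0.918
outer loop
vertex -0.586 3.851 0.773
vertex -0.095 3.448 0.788
vertex 0.112 4.189 0.476
endloop
endfacet
facet normal -0.234 -0.320 -0.918
outer loop
vertex -0.399 3.031 -0.405
vertex -0.192 3.771 -0.716
vertex 0.213 3.062 -0.572
endloop
endfacet
facet normal 0.129 -0.946 0.298
outer loop
vertex -0.399 3.031 -0.405
vertex 0.213 3.062 -0.572
vertex -0.095 3.448 0.788
endloop
endfacet
facet normal 0.129 -0.946 0.298
outer loop
vertex -0.095 3.448 0.788
vertex 0.213 3.062 -0.572
vertex 0.517 3.479 0.621
endloop
endfacet
facet normal 0.234 0.321 0.918
outer loop
vertex -0.095 3.448 0.788
vertex 0.517 3.479 0.621
vertex 0.112 4.189 0.476
endloop
endfacet
facet normal -0.235 -0.321 -0.918
outer loop
vertex 0.213 3.062 -0.572
vertex -0.192 3.771 -0.716
vertex 0.588 3.508 -0.824
endloop
endfacet
facet normal 0.772 -0.635 0.025
outer loop
vertex 0.213 3.062 -0.572
vertex 0.588 3.508 -0.824
vertex 0.517 3.479 0.621
endloop
endfacet
facet normal 0.773 -0.634 0.025
outer loop
vertex 0.517 3.479 0.621
vertex 0.588 3.508 -0.824
vertex 0.892 3.926 0.369
endloop
endfacet
facet normal 0.234 0.321 0.918
outer loop
vertex 0.517 3.479 0.621
vertex 0.892 3.926 0.369
vertex 0.112 4.189 0.476
endloop
endfacet
facet normal -0.235 -0.321 -0.918
outer loop
vertex 0.588 3.508 -0.824
vertex -0.192 3.771 -0.716
vertex 0.506 4.109 -1.013
endloop
endfacet
facet normal 0.964 0.049 -0.263
outer loop
vertex 0.588 3.508 -0.824
vertex 0.506 4.109 -1.013
vertex 0.892 3.926 0.369
endloop
endfacet
facet normal 0.964 0.049 -0.263
outer loop
vertex 0.892 3.926 0.369
vertex 0.506 4.109 -1.013
vertex 0.81 4.527 0.18
endloop
endfacet
facet normal 0.234 0.321 0.918
outer loop
vertex 0.892 3.926 0.369
vertex 0.81 4.527 0.18
vertex 0.112 4.189 0.476
endloop
endfacet
facet normal 0.287 0.272 -0.918
outer loop
vertex 1.534 1.153 -4.639
vertex 0.77 1.275 -4.842
vertex 1.201 1.872 -4.53
endloop
endfacet
facet normal 0.734 0.244 0.634
outer loop
vertex 1.534 1.153 -4.639
vertex 1.201 1.872 -4.53
vertex 0.15 0.685 -2.858
endloop
endfacet
facet normal 0.286 0.273 -0.918
outer loop
vertex 1.201 1.872 -4.53
vertex 0.77 1.275 -4.842
vertex 0.437 1.994 -4.732
endloop
endfacet
facet normal -0.020 0.821 0.570
outer loop
vertex 1.201 1.872 -4.53
vertex 0.437 1.994 -4.732
vertex 0.15 0.685 -2.858
endloop
endfacet
facet normal 0.286 0.273 -0.918
outer loop
vertex 0.437 1.994 -4.732
vertex 0.77 1.275 -4.842
vertex 0.006 1.396 -5.044
endloop
endfacet
facet normal -0.842 0.494 0.216
outer loop
vertex 0.437 1.994 -4.732
vertex 0.006 1.396 -5.044
vertex 0.15 0.685 -2.858
endloop
endfacet
facet normal 0.286 0.273 -0.918
outer loop
vertex 0.006 1.396 -5.044
vertex 0.77 1.275 -4.842
vertex 0.339 0.677 -5.154
endloop
endfacet
facet normal -0.909 -0.410 -0.073
outer loop
vertex 0.006 1.396 -5.044
vertex 0.339 0.677 -5.154
vertex 0.15 0.685 -2.858
endloop
endfacet
facet normal 0.287 0.272 -0.918
outer loop
vertex 0.339 0.677 -5.154
vertex 0.77 1.275 -4.842
vertex 1.103 0.556 -4.951
endloop
endfacet
facet normal -0.154 -0.988 -0.009
outer loop
vertex 0.339 0.677 -5.154
vertex 1.103 0.556 -4.951
vertex 0.15 0.685 -2.858
endloop
endfacet
facet normal 0.287 0.272 -0.918
outer loop
vertex 1.103 0.556 -4.951
vertex 0.77 1.275 -4.842
vertex 1.534 1.153 -4.639
endloop
endfacet
facet normal 0.667 -0.661 0.344
outer loop
vertex 1.103 0.556 -4.951
vertex 1.534 1.153 -4.639
vertex 0.15 0.685 -2.858
endloop
endfacet

endsolid


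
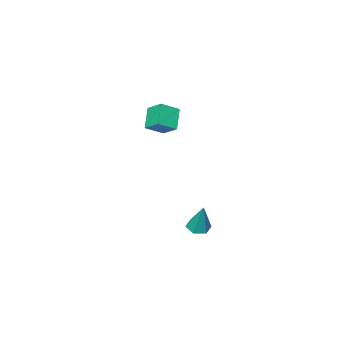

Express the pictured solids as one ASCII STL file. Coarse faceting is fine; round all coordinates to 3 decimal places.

solid 
facet normal -0.118 -0.356 -0.927
outer loop
vertex -3.256 2.466 -1.415
vertex -3.682 2.724 -1.46
vertex -3.248 2.932 -1.595
endloop
endfacet
facet normal 0.983 0.052 0.177
outer loop
vertex -3.256 2.466 -1.415
vertex -3.248 2.932 -1.595
vertex -3.518 3.216 -0.18
endloop
endfacet
facet normal -0.118 -0.355 -0.927
outer loop
vertex -3.248 2.932 -1.595
vertex -3.682 2.724 -1.46
vertex -3.674 3.191 -1.64
endloop
endfacet
facet normal 0.524 0.849 -0.070
outer loop
vertex -3.248 2.932 -1.595
vertex -3.674 3.191 -1.64
vertex -3.518 3.216 -0.18
endloop
endfacet
facet normal -0.119 -0.355 -0.927
outer loop
vertex -3.674 3.191 -1.64
vertex -3.682 2.724 -1.46
vertex -4.108 2.982 -1.504
endloop
endfacet
facet normal -0.426 0.904 0.030
outer loop
vertex -3.674 3.191 -1.64
vertex -4.108 2.982 -1.504
vertex -3.518 3.216 -0.18
endloop
endfacet
facet normal -0.120 -0.356 -0.927
outer loop
vertex -4.108 2.982 -1.504
vertex -3.682 2.724 -1.46
vertex -4.116 2.516 -1.324
endloop
endfacet
facet normal -0.912 0.162 0.378
outer loop
vertex -4.108 2.982 -1.504
vertex -4.116 2.516 -1.324
vertex -3.518 3.216 -0.18
endloop
endfacet
facet normal -0.119 -0.358 -0.926
outer loop
vertex -4.116 2.516 -1.324
vertex -3.682 2.724 -1.46
vertex -3.69 2.258 -1.279
endloop
endfacet
facet normal -0.451 -0.636 0.625
outer loop
vertex -4.116 2.516 -1.324
vertex -3.69 2.258 -1.279
vertex -3.518 3.216 -0.18
endloop
endfacet
facet normal -0.119 -0.358 -0.926
outer loop
vertex -3.69 2.258 -1.279
vertex -3.682 2.724 -1.46
vertex -3.256 2.466 -1.415
endloop
endfacet
facet normal 0.496 -0.692 0.525
outer loop
vertex -3.69 2.258 -1.279
vertex -3.256 2.466 -1.415
vertex -3.518 3.216 -0.18
endloop
endfacet
facet normal -0.845 0.233 -0.481
outer loop
vertex -3.886 1.374 4.277
vertex -3.334 1.871 3.549
vertex -3.829 0.654 3.828
endloop
endfacet
facet normal -0.530 -0.478 0.700
outer loop
vertex -3.086 0.449 4.251
vertex -3.886 1.374 4.277
vertex -3.829 0.654 3.828
endloop
endfacet
facet normal -0.845 0.233 -0.481
outer loop
vertex -3.829 0.654 3.828
vertex -3.334 1.871 3.549
vertex -3.277 1.152 3.1
endloop
endfacet
facet normal 0.067 -0.846 -0.528
outer loop
vertex -3.277 1.152 3.1
vertex -3.086 0.449 4.251
vertex -3.829 0.654 3.828
endloop
endfacet
facet normal -0.067 0.847 0.528
outer loop
vertex -3.886 1.374 4.277
vertex -2.591 1.666 3.972
vertex -3.334 1.871 3.549
endloop
endfacet
facet normal -0.531 -0.479 0.699
outer loop
vertex -3.143 1.168 4.7
vertex -3.886 1.374 4.277
vertex -3.086 0.449 4.251
endloop
endfacet
facet normal -0.066 0.846 0.529
outer loop
vertex -3.143 1.168 4.7
vertex -2.591 1.666 3.972
vertex -3.886 1.374 4.277
endloop
endfacet
facet normal 0.530 0.479 -0.700
outer loop
vertex -3.334 1.871 3.549
vertex -2.591 1.666 3.972
vertex -3.277 1.152 3.1
endloop
endfacet
facet normal 0.066 -0.847 -0.528
outer loop
vertex -2.534 0.946 3.523
vertex -3.086 0.449 4.251
vertex -3.277 1.152 3.1
endloop
endfacet
facet normal 0.531 0.478 -0.700
outer loop
vertex -3.277 1.152 3.1
vertex -2.591 1.666 3.972
vertex -2.534 0.946 3.523
endloop
endfacet
facet normal 0.845 -0.234 0.481
outer loop
vertex -2.534 0.946 3.523
vertex -3.143 1.168 4.7
vertex -3.086 0.449 4.251
endloop
endfacet
facet normal 0.845 -0.233 0.481
outer loop
vertex -2.591 1.666 3.972
vertex -3.143 1.168 4.7
vertex -2.534 0.946 3.523
endloop
endfacet

endsolid


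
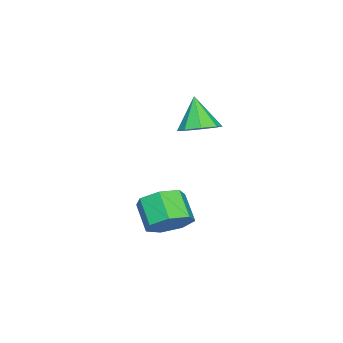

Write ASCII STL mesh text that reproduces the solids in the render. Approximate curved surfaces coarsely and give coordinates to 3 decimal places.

solid 
facet normal 0.253 0.263 -0.931
outer loop
vertex -0.698 -1.553 2.795
vertex -1.455 -1.947 2.478
vertex -1.238 -1.114 2.772
endloop
endfacet
facet normal 0.406 0.539 0.738
outer loop
vertex -0.698 -1.553 2.795
vertex -1.238 -1.114 2.772
vertex -1.885 -2.393 4.062
endloop
endfacet
facet normal 0.253 0.263 -0.931
outer loop
vertex -1.238 -1.114 2.772
vertex -1.455 -1.947 2.478
vertex -1.905 -1.162 2.577
endloop
endfacet
facet normal -0.236 0.747 0.622
outer loop
vertex -1.238 -1.114 2.772
vertex -1.905 -1.162 2.577
vertex -1.885 -2.393 4.062
endloop
endfacet
facet normal 0.252 0.262 -0.932
outer loop
vertex -1.905 -1.162 2.577
vertex -1.455 -1.947 2.478
vertex -2.308 -1.671 2.325
endloop
endfacet
facet normal -0.807 0.449 0.383
outer loop
vertex -1.905 -1.162 2.577
vertex -2.308 -1.671 2.325
vertex -1.885 -2.393 4.062
endloop
endfacet
facet normal 0.252 0.263 -0.931
outer loop
vertex -2.308 -1.671 2.325
vertex -1.455 -1.947 2.478
vertex -2.212 -2.341 2.162
endloop
endfacet
facet normal -0.970 -0.179 0.162
outer loop
vertex -2.308 -1.671 2.325
vertex -2.212 -2.341 2.162
vertex -1.885 -2.393 4.062
endloop
endfacet
facet normal 0.253 0.261 -0.932
outer loop
vertex -2.212 -2.341 2.162
vertex -1.455 -1.947 2.478
vertex -1.672 -2.781 2.185
endloop
endfacet
facet normal -0.631 -0.770 0.088
outer loop
vertex -2.212 -2.341 2.162
vertex -1.672 -2.781 2.185
vertex -1.885 -2.393 4.062
endloop
endfacet
facet normal 0.253 0.261 -0.931
outer loop
vertex -1.672 -2.781 2.185
vertex -1.455 -1.947 2.478
vertex -1.005 -2.732 2.38
endloop
endfacet
facet normal 0.012 -0.979 0.204
outer loop
vertex -1.672 -2.781 2.185
vertex -1.005 -2.732 2.38
vertex -1.885 -2.393 4.062
endloop
endfacet
facet normal 0.253 0.261 -0.931
outer loop
vertex -1.005 -2.732 2.38
vertex -1.455 -1.947 2.478
vertex -0.602 -2.224 2.632
endloop
endfacet
facet normal 0.583 -0.682 0.442
outer loop
vertex -1.005 -2.732 2.38
vertex -0.602 -2.224 2.632
vertex -1.885 -2.393 4.062
endloop
endfacet
facet normal 0.253 0.262 -0.931
outer loop
vertex -0.602 -2.224 2.632
vertex -1.455 -1.947 2.478
vertex -0.698 -1.553 2.795
endloop
endfacet
facet normal 0.746 -0.054 0.663
outer loop
vertex -0.602 -2.224 2.632
vertex -0.698 -1.553 2.795
vertex -1.885 -2.393 4.062
endloop
endfacet
facet normal 0.447 0.503 -0.740
outer loop
vertex 1.963 -1.686 -1.21
vertex 1.228 -1.98 -1.854
vertex 1.263 -1.147 -1.266
endloop
endfacet
facet normal 0.418 0.613 0.670
outer loop
vertex 1.963 -1.686 -1.21
vertex 1.263 -1.147 -1.266
vertex 1.306 -2.426 -0.123
endloop
endfacet
facet normal 0.418 0.613 0.670
outer loop
vertex 1.306 -2.426 -0.123
vertex 1.263 -1.147 -1.266
vertex 0.606 -1.887 -0.179
endloop
endfacet
facet normal -0.447 -0.503 0.740
outer loop
vertex 1.306 -2.426 -0.123
vertex 0.606 -1.887 -0.179
vertex 0.572 -2.72 -0.766
endloop
endfacet
facet normal 0.447 0.503 -0.740
outer loop
vertex 1.263 -1.147 -1.266
vertex 1.228 -1.98 -1.854
vertex 0.537 -1.236 -1.765
endloop
endfacet
facet normal -0.358 0.858 0.368
outer loop
vertex 1.263 -1.147 -1.266
vertex 0.537 -1.236 -1.765
vertex 0.606 -1.887 -0.179
endloop
endfacet
facet normal -0.358 0.858 0.368
outer loop
vertex 0.606 -1.887 -0.179
vertex 0.537 -1.236 -1.765
vertex -0.12 -1.976 -0.677
endloop
endfacet
facet normal -0.446 -0.503 0.740
outer loop
vertex 0.606 -1.887 -0.179
vertex -0.12 -1.976 -0.677
vertex 0.572 -2.72 -0.766
endloop
endfacet
facet normal 0.446 0.503 -0.740
outer loop
vertex 0.537 -1.236 -1.765
vertex 1.228 -1.98 -1.854
vertex 0.332 -1.885 -2.33
endloop
endfacet
facet normal -0.864 0.457 -0.211
outer loop
vertex 0.537 -1.236 -1.765
vertex 0.332 -1.885 -2.33
vertex -0.12 -1.976 -0.677
endloop
endfacet
facet normal -0.864 0.457 -0.211
outer loop
vertex -0.12 -1.976 -0.677
vertex 0.332 -1.885 -2.33
vertex -0.325 -2.625 -1.243
endloop
endfacet
facet normal -0.447 -0.504 0.739
outer loop
vertex -0.12 -1.976 -0.677
vertex -0.325 -2.625 -1.243
vertex 0.572 -2.72 -0.766
endloop
endfacet
facet normal 0.446 0.503 -0.740
outer loop
vertex 0.332 -1.885 -2.33
vertex 1.228 -1.98 -1.854
vertex 0.802 -2.606 -2.537
endloop
endfacet
facet normal -0.720 -0.288 -0.631
outer loop
vertex 0.332 -1.885 -2.33
vertex 0.802 -2.606 -2.537
vertex -0.325 -2.625 -1.243
endloop
endfacet
facet normal -0.720 -0.288 -0.631
outer loop
vertex -0.325 -2.625 -1.243
vertex 0.802 -2.606 -2.537
vertex 0.145 -3.346 -1.45
endloop
endfacet
facet normal -0.447 -0.503 0.740
outer loop
vertex -0.325 -2.625 -1.243
vertex 0.145 -3.346 -1.45
vertex 0.572 -2.72 -0.766
endloop
endfacet
facet normal 0.447 0.503 -0.740
outer loop
vertex 0.802 -2.606 -2.537
vertex 1.228 -1.98 -1.854
vertex 1.593 -2.855 -2.229
endloop
endfacet
facet normal -0.033 -0.817 -0.576
outer loop
vertex 0.802 -2.606 -2.537
vertex 1.593 -2.855 -2.229
vertex 0.145 -3.346 -1.45
endloop
endfacet
facet normal -0.033 -0.817 -0.576
outer loop
vertex 0.145 -3.346 -1.45
vertex 1.593 -2.855 -2.229
vertex 0.936 -3.595 -1.142
endloop
endfacet
facet normal -0.447 -0.504 0.740
outer loop
vertex 0.145 -3.346 -1.45
vertex 0.936 -3.595 -1.142
vertex 0.572 -2.72 -0.766
endloop
endfacet
facet normal 0.446 0.503 -0.740
outer loop
vertex 1.593 -2.855 -2.229
vertex 1.228 -1.98 -1.854
vertex 2.11 -2.446 -1.639
endloop
endfacet
facet normal 0.678 -0.730 -0.088
outer loop
vertex 1.593 -2.855 -2.229
vertex 2.11 -2.446 -1.639
vertex 0.936 -3.595 -1.142
endloop
endfacet
facet normal 0.678 -0.730 -0.087
outer loop
vertex 0.936 -3.595 -1.142
vertex 2.11 -2.446 -1.639
vertex 1.453 -3.186 -0.551
endloop
endfacet
facet normal -0.447 -0.504 0.739
outer loop
vertex 0.936 -3.595 -1.142
vertex 1.453 -3.186 -0.551
vertex 0.572 -2.72 -0.766
endloop
endfacet
facet normal 0.446 0.504 -0.740
outer loop
vertex 2.11 -2.446 -1.639
vertex 1.228 -1.98 -1.854
vertex 1.963 -1.686 -1.21
endloop
endfacet
facet normal 0.879 -0.094 0.467
outer loop
vertex 2.11 -2.446 -1.639
vertex 1.963 -1.686 -1.21
vertex 1.453 -3.186 -0.551
endloop
endfacet
facet normal 0.879 -0.093 0.468
outer loop
vertex 1.453 -3.186 -0.551
vertex 1.963 -1.686 -1.21
vertex 1.306 -2.426 -0.123
endloop
endfacet
facet normal -0.447 -0.503 0.740
outer loop
vertex 1.453 -3.186 -0.551
vertex 1.306 -2.426 -0.123
vertex 0.572 -2.72 -0.766
endloop
endfacet

endsolid


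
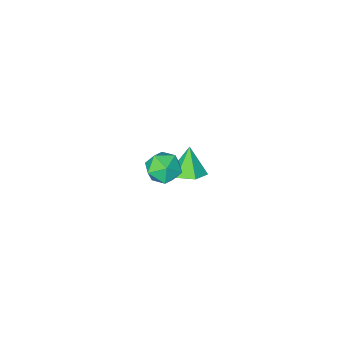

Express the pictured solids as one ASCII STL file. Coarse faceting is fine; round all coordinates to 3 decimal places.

solid 
facet normal -0.913 0.321 0.250
outer loop
vertex 1.154 1.953 1.495
vertex 1.433 2.125 2.293
vertex 1.478 2.73 1.68
endloop
endfacet
facet normal -0.785 0.433 -0.444
outer loop
vertex 1.154 1.953 1.495
vertex 1.478 2.73 1.68
vertex 1.684 2.343 0.938
endloop
endfacet
facet normal -0.638 -0.197 -0.745
outer loop
vertex 1.154 1.953 1.495
vertex 1.684 2.343 0.938
vertex 1.765 1.498 1.092
endloop
endfacet
facet normal -0.676 -0.698 -0.237
outer loop
vertex 1.154 1.953 1.495
vertex 1.765 1.498 1.092
vertex 1.61 1.364 1.929
endloop
endfacet
facet normal -0.846 -0.377 0.377
outer loop
vertex 1.154 1.953 1.495
vertex 1.61 1.364 1.929
vertex 1.433 2.125 2.293
endloop
endfacet
facet normal -0.204 0.844 -0.497
outer loop
vertex 1.684 2.343 0.938
vertex 1.478 2.73 1.68
vertex 2.29 2.756 1.391
endloop
endfacet
facet normal -0.412 0.663 0.625
outer loop
vertex 1.478 2.73 1.68
vertex 1.433 2.125 2.293
vertex 2.135 2.622 2.228
endloop
endfacet
facet normal -0.302 -0.468 0.831
outer loop
vertex 1.433 2.125 2.293
vertex 1.61 1.364 1.929
vertex 2.216 1.777 2.382
endloop
endfacet
facet normal -0.026 -0.986 -0.163
outer loop
vertex 1.61 1.364 1.929
vertex 1.765 1.498 1.092
vertex 2.422 1.39 1.64
endloop
endfacet
facet normal 0.034 -0.176 -0.984
outer loop
vertex 1.765 1.498 1.092
vertex 1.684 2.343 0.938
vertex 2.467 1.995 1.027
endloop
endfacet
facet normal 0.676 0.698 0.237
outer loop
vertex 2.746 2.167 1.825
vertex 2.29 2.756 1.391
vertex 2.135 2.622 2.228
endloop
endfacet
facet normal 0.638 0.197 0.745
outer loop
vertex 2.746 2.167 1.825
vertex 2.135 2.622 2.228
vertex 2.216 1.777 2.382
endloop
endfacet
facet normal 0.785 -0.433 0.444
outer loop
vertex 2.746 2.167 1.825
vertex 2.216 1.777 2.382
vertex 2.422 1.39 1.64
endloop
endfacet
facet normal 0.913 -0.321 -0.250
outer loop
vertex 2.746 2.167 1.825
vertex 2.422 1.39 1.64
vertex 2.467 1.995 1.027
endloop
endfacet
facet normal 0.846 0.377 -0.377
outer loop
vertex 2.746 2.167 1.825
vertex 2.467 1.995 1.027
vertex 2.29 2.756 1.391
endloop
endfacet
facet normal 0.026 0.986 0.163
outer loop
vertex 2.135 2.622 2.228
vertex 2.29 2.756 1.391
vertex 1.478 2.73 1.68
endloop
endfacet
facet normal -0.034 0.176 0.984
outer loop
vertex 2.216 1.777 2.382
vertex 2.135 2.622 2.228
vertex 1.433 2.125 2.293
endloop
endfacet
facet normal 0.204 -0.844 0.497
outer loop
vertex 2.422 1.39 1.64
vertex 2.216 1.777 2.382
vertex 1.61 1.364 1.929
endloop
endfacet
facet normal 0.412 -0.663 -0.625
outer loop
vertex 2.467 1.995 1.027
vertex 2.422 1.39 1.64
vertex 1.765 1.498 1.092
endloop
endfacet
facet normal 0.302 0.468 -0.831
outer loop
vertex 2.29 2.756 1.391
vertex 2.467 1.995 1.027
vertex 1.684 2.343 0.938
endloop
endfacet
facet normal 0.221 0.323 -0.920
outer loop
vertex -1.037 -2.475 -4.467
vertex -1.687 -1.913 -4.426
vertex -0.903 -1.684 -4.157
endloop
endfacet
facet normal 0.758 -0.345 0.553
outer loop
vertex -1.037 -2.475 -4.467
vertex -0.903 -1.684 -4.157
vertex -2.013 -2.387 -3.074
endloop
endfacet
facet normal 0.221 0.323 -0.920
outer loop
vertex -0.903 -1.684 -4.157
vertex -1.687 -1.913 -4.426
vertex -1.553 -1.122 -4.116
endloop
endfacet
facet normal 0.450 0.465 0.763
outer loop
vertex -0.903 -1.684 -4.157
vertex -1.553 -1.122 -4.116
vertex -2.013 -2.387 -3.074
endloop
endfacet
facet normal 0.223 0.323 -0.920
outer loop
vertex -1.553 -1.122 -4.116
vertex -1.687 -1.913 -4.426
vertex -2.337 -1.351 -4.386
endloop
endfacet
facet normal -0.409 0.664 0.626
outer loop
vertex -1.553 -1.122 -4.116
vertex -2.337 -1.351 -4.386
vertex -2.013 -2.387 -3.074
endloop
endfacet
facet normal 0.223 0.323 -0.920
outer loop
vertex -2.337 -1.351 -4.386
vertex -1.687 -1.913 -4.426
vertex -2.471 -2.142 -4.696
endloop
endfacet
facet normal -0.959 0.053 0.279
outer loop
vertex -2.337 -1.351 -4.386
vertex -2.471 -2.142 -4.696
vertex -2.013 -2.387 -3.074
endloop
endfacet
facet normal 0.223 0.323 -0.920
outer loop
vertex -2.471 -2.142 -4.696
vertex -1.687 -1.913 -4.426
vertex -1.821 -2.704 -4.736
endloop
endfacet
facet normal -0.650 -0.757 0.069
outer loop
vertex -2.471 -2.142 -4.696
vertex -1.821 -2.704 -4.736
vertex -2.013 -2.387 -3.074
endloop
endfacet
facet normal 0.221 0.323 -0.920
outer loop
vertex -1.821 -2.704 -4.736
vertex -1.687 -1.913 -4.426
vertex -1.037 -2.475 -4.467
endloop
endfacet
facet normal 0.208 -0.956 0.206
outer loop
vertex -1.821 -2.704 -4.736
vertex -1.037 -2.475 -4.467
vertex -2.013 -2.387 -3.074
endloop
endfacet

endsolid


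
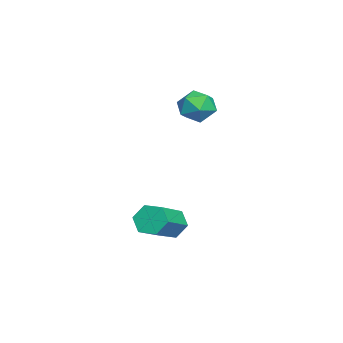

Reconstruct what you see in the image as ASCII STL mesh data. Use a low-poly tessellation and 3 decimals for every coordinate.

solid 
facet normal 0.113 -0.075 0.991
outer loop
vertex -2.518 -0.111 4.576
vertex -3.209 -0.802 4.603
vertex -2.272 -1.052 4.477
endloop
endfacet
facet normal 0.725 0.118 0.678
outer loop
vertex -2.518 -0.111 4.576
vertex -2.272 -1.052 4.477
vertex -1.852 -0.374 3.91
endloop
endfacet
facet normal 0.608 0.725 0.322
outer loop
vertex -2.518 -0.111 4.576
vertex -1.852 -0.374 3.91
vertex -2.53 0.294 3.686
endloop
endfacet
facet normal -0.075 0.907 0.414
outer loop
vertex -2.518 -0.111 4.576
vertex -2.53 0.294 3.686
vertex -3.369 0.029 4.114
endloop
endfacet
facet normal -0.381 0.413 0.827
outer loop
vertex -2.518 -0.111 4.576
vertex -3.369 0.029 4.114
vertex -3.209 -0.802 4.603
endloop
endfacet
facet normal 0.900 -0.386 0.205
outer loop
vertex -1.852 -0.374 3.91
vertex -2.272 -1.052 4.477
vertex -2.131 -1.229 3.526
endloop
endfacet
facet normal -0.091 -0.698 0.711
outer loop
vertex -2.272 -1.052 4.477
vertex -3.209 -0.802 4.603
vertex -2.97 -1.494 3.954
endloop
endfacet
facet normal -0.891 0.091 0.445
outer loop
vertex -3.209 -0.802 4.603
vertex -3.369 0.029 4.114
vertex -3.648 -0.826 3.73
endloop
endfacet
facet normal -0.396 0.891 -0.224
outer loop
vertex -3.369 0.029 4.114
vertex -2.53 0.294 3.686
vertex -3.228 -0.148 3.163
endloop
endfacet
facet normal 0.711 0.596 -0.374
outer loop
vertex -2.53 0.294 3.686
vertex -1.852 -0.374 3.91
vertex -2.291 -0.398 3.037
endloop
endfacet
facet normal 0.075 -0.907 -0.414
outer loop
vertex -2.982 -1.089 3.064
vertex -2.131 -1.229 3.526
vertex -2.97 -1.494 3.954
endloop
endfacet
facet normal -0.608 -0.725 -0.322
outer loop
vertex -2.982 -1.089 3.064
vertex -2.97 -1.494 3.954
vertex -3.648 -0.826 3.73
endloop
endfacet
facet normal -0.725 -0.118 -0.678
outer loop
vertex -2.982 -1.089 3.064
vertex -3.648 -0.826 3.73
vertex -3.228 -0.148 3.163
endloop
endfacet
facet normal -0.113 0.075 -0.991
outer loop
vertex -2.982 -1.089 3.064
vertex -3.228 -0.148 3.163
vertex -2.291 -0.398 3.037
endloop
endfacet
facet normal 0.381 -0.413 -0.827
outer loop
vertex -2.982 -1.089 3.064
vertex -2.291 -0.398 3.037
vertex -2.131 -1.229 3.526
endloop
endfacet
facet normal 0.396 -0.891 0.224
outer loop
vertex -2.97 -1.494 3.954
vertex -2.131 -1.229 3.526
vertex -2.272 -1.052 4.477
endloop
endfacet
facet normal -0.711 -0.596 0.374
outer loop
vertex -3.648 -0.826 3.73
vertex -2.97 -1.494 3.954
vertex -3.209 -0.802 4.603
endloop
endfacet
facet normal -0.900 0.386 -0.205
outer loop
vertex -3.228 -0.148 3.163
vertex -3.648 -0.826 3.73
vertex -3.369 0.029 4.114
endloop
endfacet
facet normal 0.091 0.698 -0.711
outer loop
vertex -2.291 -0.398 3.037
vertex -3.228 -0.148 3.163
vertex -2.53 0.294 3.686
endloop
endfacet
facet normal 0.891 -0.091 -0.445
outer loop
vertex -2.131 -1.229 3.526
vertex -2.291 -0.398 3.037
vertex -1.852 -0.374 3.91
endloop
endfacet
facet normal -0.827 0.319 -0.464
outer loop
vertex 0.994 -1.041 -2.461
vertex 0.53 -1.348 -1.845
vertex 0.809 -0.567 -1.805
endloop
endfacet
facet normal 0.517 0.757 -0.401
outer loop
vertex 0.994 -1.041 -2.461
vertex 0.809 -0.567 -1.805
vertex 2.614 -1.665 -1.551
endloop
endfacet
facet normal 0.517 0.757 -0.400
outer loop
vertex 2.614 -1.665 -1.551
vertex 0.809 -0.567 -1.805
vertex 2.429 -1.192 -0.895
endloop
endfacet
facet normal 0.827 -0.319 0.463
outer loop
vertex 2.614 -1.665 -1.551
vertex 2.429 -1.192 -0.895
vertex 2.15 -1.972 -0.935
endloop
endfacet
facet normal -0.827 0.319 -0.464
outer loop
vertex 0.809 -0.567 -1.805
vertex 0.53 -1.348 -1.845
vertex 0.345 -0.874 -1.189
endloop
endfacet
facet normal 0.065 0.873 0.484
outer loop
vertex 0.809 -0.567 -1.805
vertex 0.345 -0.874 -1.189
vertex 2.429 -1.192 -0.895
endloop
endfacet
facet normal 0.065 0.873 0.483
outer loop
vertex 2.429 -1.192 -0.895
vertex 0.345 -0.874 -1.189
vertex 1.964 -1.498 -0.279
endloop
endfacet
facet normal 0.826 -0.319 0.465
outer loop
vertex 2.429 -1.192 -0.895
vertex 1.964 -1.498 -0.279
vertex 2.15 -1.972 -0.935
endloop
endfacet
facet normal -0.827 0.319 -0.464
outer loop
vertex 0.345 -0.874 -1.189
vertex 0.53 -1.348 -1.845
vertex 0.066 -1.655 -1.229
endloop
endfacet
facet normal -0.452 0.116 0.884
outer loop
vertex 0.345 -0.874 -1.189
vertex 0.066 -1.655 -1.229
vertex 1.964 -1.498 -0.279
endloop
endfacet
facet normal -0.452 0.116 0.884
outer loop
vertex 1.964 -1.498 -0.279
vertex 0.066 -1.655 -1.229
vertex 1.686 -2.279 -0.319
endloop
endfacet
facet normal 0.827 -0.318 0.464
outer loop
vertex 1.964 -1.498 -0.279
vertex 1.686 -2.279 -0.319
vertex 2.15 -1.972 -0.935
endloop
endfacet
facet normal -0.827 0.319 -0.463
outer loop
vertex 0.066 -1.655 -1.229
vertex 0.53 -1.348 -1.845
vertex 0.251 -2.128 -1.885
endloop
endfacet
facet normal -0.516 -0.757 0.400
outer loop
vertex 0.066 -1.655 -1.229
vertex 0.251 -2.128 -1.885
vertex 1.686 -2.279 -0.319
endloop
endfacet
facet normal -0.517 -0.756 0.401
outer loop
vertex 1.686 -2.279 -0.319
vertex 0.251 -2.128 -1.885
vertex 1.871 -2.753 -0.975
endloop
endfacet
facet normal 0.827 -0.319 0.464
outer loop
vertex 1.686 -2.279 -0.319
vertex 1.871 -2.753 -0.975
vertex 2.15 -1.972 -0.935
endloop
endfacet
facet normal -0.826 0.319 -0.465
outer loop
vertex 0.251 -2.128 -1.885
vertex 0.53 -1.348 -1.845
vertex 0.716 -1.822 -2.501
endloop
endfacet
facet normal -0.065 -0.873 -0.483
outer loop
vertex 0.251 -2.128 -1.885
vertex 0.716 -1.822 -2.501
vertex 1.871 -2.753 -0.975
endloop
endfacet
facet normal -0.065 -0.873 -0.484
outer loop
vertex 1.871 -2.753 -0.975
vertex 0.716 -1.822 -2.501
vertex 2.335 -2.446 -1.591
endloop
endfacet
facet normal 0.827 -0.319 0.464
outer loop
vertex 1.871 -2.753 -0.975
vertex 2.335 -2.446 -1.591
vertex 2.15 -1.972 -0.935
endloop
endfacet
facet normal -0.827 0.318 -0.464
outer loop
vertex 0.716 -1.822 -2.501
vertex 0.53 -1.348 -1.845
vertex 0.994 -1.041 -2.461
endloop
endfacet
facet normal 0.452 -0.116 -0.884
outer loop
vertex 0.716 -1.822 -2.501
vertex 0.994 -1.041 -2.461
vertex 2.335 -2.446 -1.591
endloop
endfacet
facet normal 0.452 -0.116 -0.884
outer loop
vertex 2.335 -2.446 -1.591
vertex 0.994 -1.041 -2.461
vertex 2.614 -1.665 -1.551
endloop
endfacet
facet normal 0.827 -0.319 0.464
outer loop
vertex 2.335 -2.446 -1.591
vertex 2.614 -1.665 -1.551
vertex 2.15 -1.972 -0.935
endloop
endfacet

endsolid
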